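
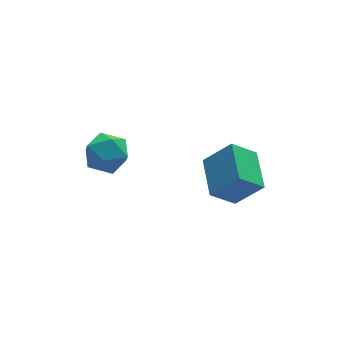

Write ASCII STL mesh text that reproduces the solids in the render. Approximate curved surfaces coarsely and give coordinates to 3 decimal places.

solid 
facet normal -0.626 0.285 -0.726
outer loop
vertex -0.034 -1.029 -1.561
vertex 0.42 0.778 -1.242
vertex 1.027 -1.127 -2.515
endloop
endfacet
facet normal -0.240 -0.956 -0.169
outer loop
vertex 2.06 -1.598 -1.318
vertex -0.034 -1.029 -1.561
vertex 1.027 -1.127 -2.515
endloop
endfacet
facet normal -0.626 0.285 -0.726
outer loop
vertex 1.027 -1.127 -2.515
vertex 0.42 0.778 -1.242
vertex 1.481 0.68 -2.196
endloop
endfacet
facet normal 0.742 -0.069 -0.667
outer loop
vertex 1.481 0.68 -2.196
vertex 2.06 -1.598 -1.318
vertex 1.027 -1.127 -2.515
endloop
endfacet
facet normal -0.742 0.069 0.667
outer loop
vertex -0.034 -1.029 -1.561
vertex 1.453 0.307 -0.045
vertex 0.42 0.778 -1.242
endloop
endfacet
facet normal -0.240 -0.956 -0.169
outer loop
vertex 0.999 -1.5 -0.364
vertex -0.034 -1.029 -1.561
vertex 2.06 -1.598 -1.318
endloop
endfacet
facet normal -0.742 0.069 0.667
outer loop
vertex 0.999 -1.5 -0.364
vertex 1.453 0.307 -0.045
vertex -0.034 -1.029 -1.561
endloop
endfacet
facet normal 0.240 0.956 0.169
outer loop
vertex 0.42 0.778 -1.242
vertex 1.453 0.307 -0.045
vertex 1.481 0.68 -2.196
endloop
endfacet
facet normal 0.742 -0.069 -0.667
outer loop
vertex 2.514 0.209 -0.999
vertex 2.06 -1.598 -1.318
vertex 1.481 0.68 -2.196
endloop
endfacet
facet normal 0.240 0.956 0.169
outer loop
vertex 1.481 0.68 -2.196
vertex 1.453 0.307 -0.045
vertex 2.514 0.209 -0.999
endloop
endfacet
facet normal 0.626 -0.285 0.726
outer loop
vertex 2.514 0.209 -0.999
vertex 0.999 -1.5 -0.364
vertex 2.06 -1.598 -1.318
endloop
endfacet
facet normal 0.626 -0.285 0.726
outer loop
vertex 1.453 0.307 -0.045
vertex 0.999 -1.5 -0.364
vertex 2.514 0.209 -0.999
endloop
endfacet
facet normal -0.553 0.737 0.388
outer loop
vertex -3.86 2.661 -0.655
vertex -3.985 2.108 0.217
vertex -3.179 2.76 0.126
endloop
endfacet
facet normal -0.069 0.995 -0.066
outer loop
vertex -3.86 2.661 -0.655
vertex -3.179 2.76 0.126
vertex -2.841 2.718 -0.858
endloop
endfacet
facet normal -0.178 0.689 -0.702
outer loop
vertex -3.86 2.661 -0.655
vertex -2.841 2.718 -0.858
vertex -3.438 2.038 -1.374
endloop
endfacet
facet normal -0.730 0.243 -0.639
outer loop
vertex -3.86 2.661 -0.655
vertex -3.438 2.038 -1.374
vertex -4.145 1.661 -0.709
endloop
endfacet
facet normal -0.962 0.272 0.035
outer loop
vertex -3.86 2.661 -0.655
vertex -4.145 1.661 -0.709
vertex -3.985 2.108 0.217
endloop
endfacet
facet normal 0.578 0.800 0.164
outer loop
vertex -2.841 2.718 -0.858
vertex -3.179 2.76 0.126
vertex -2.335 2.199 -0.111
endloop
endfacet
facet normal -0.206 0.381 0.901
outer loop
vertex -3.179 2.76 0.126
vertex -3.985 2.108 0.217
vertex -3.042 1.822 0.554
endloop
endfacet
facet normal -0.868 -0.372 0.329
outer loop
vertex -3.985 2.108 0.217
vertex -4.145 1.661 -0.709
vertex -3.639 1.142 0.038
endloop
endfacet
facet normal -0.493 -0.420 -0.762
outer loop
vertex -4.145 1.661 -0.709
vertex -3.438 2.038 -1.374
vertex -3.301 1.1 -0.946
endloop
endfacet
facet normal 0.401 0.304 -0.864
outer loop
vertex -3.438 2.038 -1.374
vertex -2.841 2.718 -0.858
vertex -2.495 1.752 -1.037
endloop
endfacet
facet normal 0.730 -0.243 0.639
outer loop
vertex -2.62 1.199 -0.165
vertex -2.335 2.199 -0.111
vertex -3.042 1.822 0.554
endloop
endfacet
facet normal 0.178 -0.689 0.702
outer loop
vertex -2.62 1.199 -0.165
vertex -3.042 1.822 0.554
vertex -3.639 1.142 0.038
endloop
endfacet
facet normal 0.069 -0.995 0.066
outer loop
vertex -2.62 1.199 -0.165
vertex -3.639 1.142 0.038
vertex -3.301 1.1 -0.946
endloop
endfacet
facet normal 0.553 -0.737 -0.388
outer loop
vertex -2.62 1.199 -0.165
vertex -3.301 1.1 -0.946
vertex -2.495 1.752 -1.037
endloop
endfacet
facet normal 0.962 -0.272 -0.035
outer loop
vertex -2.62 1.199 -0.165
vertex -2.495 1.752 -1.037
vertex -2.335 2.199 -0.111
endloop
endfacet
facet normal 0.493 0.420 0.762
outer loop
vertex -3.042 1.822 0.554
vertex -2.335 2.199 -0.111
vertex -3.179 2.76 0.126
endloop
endfacet
facet normal -0.401 -0.304 0.864
outer loop
vertex -3.639 1.142 0.038
vertex -3.042 1.822 0.554
vertex -3.985 2.108 0.217
endloop
endfacet
facet normal -0.578 -0.800 -0.164
outer loop
vertex -3.301 1.1 -0.946
vertex -3.639 1.142 0.038
vertex -4.145 1.661 -0.709
endloop
endfacet
facet normal 0.206 -0.381 -0.901
outer loop
vertex -2.495 1.752 -1.037
vertex -3.301 1.1 -0.946
vertex -3.438 2.038 -1.374
endloop
endfacet
facet normal 0.868 0.372 -0.329
outer loop
vertex -2.335 2.199 -0.111
vertex -2.495 1.752 -1.037
vertex -2.841 2.718 -0.858
endloop
endfacet

endsolid


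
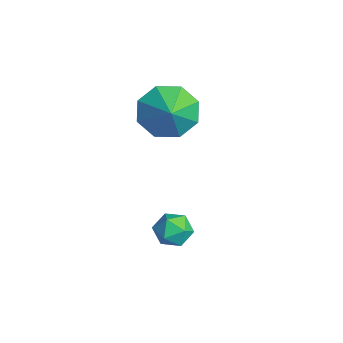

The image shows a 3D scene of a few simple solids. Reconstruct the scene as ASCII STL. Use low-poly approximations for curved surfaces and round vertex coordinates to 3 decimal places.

solid 
facet normal -0.995 0.081 -0.054
outer loop
vertex 0.816 -2.505 -2.146
vertex 0.777 -3.128 -2.367
vertex 0.752 -3.005 -1.716
endloop
endfacet
facet normal -0.732 0.495 0.467
outer loop
vertex 0.816 -2.505 -2.146
vertex 0.752 -3.005 -1.716
vertex 1.171 -2.508 -1.586
endloop
endfacet
facet normal -0.267 0.948 0.174
outer loop
vertex 0.816 -2.505 -2.146
vertex 1.171 -2.508 -1.586
vertex 1.453 -2.324 -2.156
endloop
endfacet
facet normal -0.240 0.816 -0.526
outer loop
vertex 0.816 -2.505 -2.146
vertex 1.453 -2.324 -2.156
vertex 1.21 -2.707 -2.639
endloop
endfacet
facet normal -0.691 0.280 -0.667
outer loop
vertex 0.816 -2.505 -2.146
vertex 1.21 -2.707 -2.639
vertex 0.777 -3.128 -2.367
endloop
endfacet
facet normal -0.377 0.077 0.923
outer loop
vertex 1.171 -2.508 -1.586
vertex 0.752 -3.005 -1.716
vertex 1.35 -3.133 -1.461
endloop
endfacet
facet normal -0.801 -0.593 0.081
outer loop
vertex 0.752 -3.005 -1.716
vertex 0.777 -3.128 -2.367
vertex 1.107 -3.516 -1.944
endloop
endfacet
facet normal -0.309 -0.271 -0.912
outer loop
vertex 0.777 -3.128 -2.367
vertex 1.21 -2.707 -2.639
vertex 1.389 -3.332 -2.514
endloop
endfacet
facet normal 0.419 0.597 -0.684
outer loop
vertex 1.21 -2.707 -2.639
vertex 1.453 -2.324 -2.156
vertex 1.808 -2.835 -2.384
endloop
endfacet
facet normal 0.378 0.810 0.448
outer loop
vertex 1.453 -2.324 -2.156
vertex 1.171 -2.508 -1.586
vertex 1.783 -2.712 -1.733
endloop
endfacet
facet normal 0.240 -0.816 0.526
outer loop
vertex 1.744 -3.335 -1.954
vertex 1.35 -3.133 -1.461
vertex 1.107 -3.516 -1.944
endloop
endfacet
facet normal 0.267 -0.948 -0.174
outer loop
vertex 1.744 -3.335 -1.954
vertex 1.107 -3.516 -1.944
vertex 1.389 -3.332 -2.514
endloop
endfacet
facet normal 0.732 -0.495 -0.467
outer loop
vertex 1.744 -3.335 -1.954
vertex 1.389 -3.332 -2.514
vertex 1.808 -2.835 -2.384
endloop
endfacet
facet normal 0.995 -0.081 0.054
outer loop
vertex 1.744 -3.335 -1.954
vertex 1.808 -2.835 -2.384
vertex 1.783 -2.712 -1.733
endloop
endfacet
facet normal 0.691 -0.280 0.667
outer loop
vertex 1.744 -3.335 -1.954
vertex 1.783 -2.712 -1.733
vertex 1.35 -3.133 -1.461
endloop
endfacet
facet normal -0.419 -0.597 0.684
outer loop
vertex 1.107 -3.516 -1.944
vertex 1.35 -3.133 -1.461
vertex 0.752 -3.005 -1.716
endloop
endfacet
facet normal -0.378 -0.810 -0.448
outer loop
vertex 1.389 -3.332 -2.514
vertex 1.107 -3.516 -1.944
vertex 0.777 -3.128 -2.367
endloop
endfacet
facet normal 0.377 -0.077 -0.923
outer loop
vertex 1.808 -2.835 -2.384
vertex 1.389 -3.332 -2.514
vertex 1.21 -2.707 -2.639
endloop
endfacet
facet normal 0.801 0.593 -0.081
outer loop
vertex 1.783 -2.712 -1.733
vertex 1.808 -2.835 -2.384
vertex 1.453 -2.324 -2.156
endloop
endfacet
facet normal 0.309 0.271 0.912
outer loop
vertex 1.35 -3.133 -1.461
vertex 1.783 -2.712 -1.733
vertex 1.171 -2.508 -1.586
endloop
endfacet
facet normal -0.816 0.157 -0.556
outer loop
vertex -0.546 -2.94 0.815
vertex -0.941 -2.402 1.546
vertex -0.369 -2.206 0.762
endloop
endfacet
facet normal 0.924 -0.244 -0.293
outer loop
vertex -0.546 -2.94 0.815
vertex -0.369 -2.206 0.762
vertex -0.019 -2.578 2.174
endloop
endfacet
facet normal -0.816 0.156 -0.556
outer loop
vertex -0.369 -2.206 0.762
vertex -0.941 -2.402 1.546
vertex -0.527 -1.586 1.168
endloop
endfacet
facet normal 0.932 0.332 -0.144
outer loop
vertex -0.369 -2.206 0.762
vertex -0.527 -1.586 1.168
vertex -0.019 -2.578 2.174
endloop
endfacet
facet normal -0.816 0.156 -0.557
outer loop
vertex -0.527 -1.586 1.168
vertex -0.941 -2.402 1.546
vertex -0.928 -1.444 1.795
endloop
endfacet
facet normal 0.695 0.656 0.296
outer loop
vertex -0.527 -1.586 1.168
vertex -0.928 -1.444 1.795
vertex -0.019 -2.578 2.174
endloop
endfacet
facet normal -0.816 0.156 -0.557
outer loop
vertex -0.928 -1.444 1.795
vertex -0.941 -2.402 1.546
vertex -1.336 -1.863 2.276
endloop
endfacet
facet normal 0.351 0.538 0.766
outer loop
vertex -0.928 -1.444 1.795
vertex -1.336 -1.863 2.276
vertex -0.019 -2.578 2.174
endloop
endfacet
facet normal -0.816 0.156 -0.557
outer loop
vertex -1.336 -1.863 2.276
vertex -0.941 -2.402 1.546
vertex -1.513 -2.598 2.329
endloop
endfacet
facet normal 0.102 0.047 0.994
outer loop
vertex -1.336 -1.863 2.276
vertex -1.513 -2.598 2.329
vertex -0.019 -2.578 2.174
endloop
endfacet
facet normal -0.816 0.157 -0.557
outer loop
vertex -1.513 -2.598 2.329
vertex -0.941 -2.402 1.546
vertex -1.355 -3.218 1.923
endloop
endfacet
facet normal 0.095 -0.528 0.844
outer loop
vertex -1.513 -2.598 2.329
vertex -1.355 -3.218 1.923
vertex -0.019 -2.578 2.174
endloop
endfacet
facet normal -0.816 0.156 -0.557
outer loop
vertex -1.355 -3.218 1.923
vertex -0.941 -2.402 1.546
vertex -0.954 -3.36 1.296
endloop
endfacet
facet normal 0.332 -0.852 0.405
outer loop
vertex -1.355 -3.218 1.923
vertex -0.954 -3.36 1.296
vertex -0.019 -2.578 2.174
endloop
endfacet
facet normal -0.816 0.156 -0.556
outer loop
vertex -0.954 -3.36 1.296
vertex -0.941 -2.402 1.546
vertex -0.546 -2.94 0.815
endloop
endfacet
facet normal 0.676 -0.734 -0.067
outer loop
vertex -0.954 -3.36 1.296
vertex -0.546 -2.94 0.815
vertex -0.019 -2.578 2.174
endloop
endfacet

endsolid


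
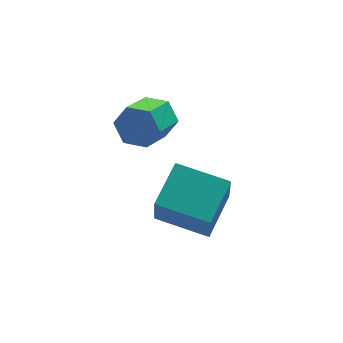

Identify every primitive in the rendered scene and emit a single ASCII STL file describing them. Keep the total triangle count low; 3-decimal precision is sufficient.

solid 
facet normal -0.632 -0.665 -0.398
outer loop
vertex 3.548 -5.229 0.167
vertex 1.936 -3.917 0.533
vertex 3.804 -4.427 -1.581
endloop
endfacet
facet normal 0.764 -0.622 -0.173
outer loop
vertex 5.024 -3.143 -0.813
vertex 3.548 -5.229 0.167
vertex 3.804 -4.427 -1.581
endloop
endfacet
facet normal -0.632 -0.665 -0.398
outer loop
vertex 3.804 -4.427 -1.581
vertex 1.936 -3.917 0.533
vertex 2.193 -3.115 -1.215
endloop
endfacet
facet normal 0.132 0.413 -0.901
outer loop
vertex 2.193 -3.115 -1.215
vertex 5.024 -3.143 -0.813
vertex 3.804 -4.427 -1.581
endloop
endfacet
facet normal -0.132 -0.413 0.901
outer loop
vertex 3.548 -5.229 0.167
vertex 3.156 -2.633 1.301
vertex 1.936 -3.917 0.533
endloop
endfacet
facet normal 0.764 -0.622 -0.173
outer loop
vertex 4.767 -3.945 0.935
vertex 3.548 -5.229 0.167
vertex 5.024 -3.143 -0.813
endloop
endfacet
facet normal -0.132 -0.413 0.901
outer loop
vertex 4.767 -3.945 0.935
vertex 3.156 -2.633 1.301
vertex 3.548 -5.229 0.167
endloop
endfacet
facet normal -0.764 0.622 0.173
outer loop
vertex 1.936 -3.917 0.533
vertex 3.156 -2.633 1.301
vertex 2.193 -3.115 -1.215
endloop
endfacet
facet normal 0.132 0.414 -0.901
outer loop
vertex 3.412 -1.831 -0.447
vertex 5.024 -3.143 -0.813
vertex 2.193 -3.115 -1.215
endloop
endfacet
facet normal -0.764 0.622 0.173
outer loop
vertex 2.193 -3.115 -1.215
vertex 3.156 -2.633 1.301
vertex 3.412 -1.831 -0.447
endloop
endfacet
facet normal 0.632 0.665 0.398
outer loop
vertex 3.412 -1.831 -0.447
vertex 4.767 -3.945 0.935
vertex 5.024 -3.143 -0.813
endloop
endfacet
facet normal 0.632 0.665 0.398
outer loop
vertex 3.156 -2.633 1.301
vertex 4.767 -3.945 0.935
vertex 3.412 -1.831 -0.447
endloop
endfacet
facet normal 0.659 0.641 -0.393
outer loop
vertex 3.831 0.11 2.223
vertex 3.334 0.14 1.438
vertex 3.157 0.742 2.123
endloop
endfacet
facet normal 0.198 0.356 0.913
outer loop
vertex 3.831 0.11 2.223
vertex 3.157 0.742 2.123
vertex 2.783 -0.909 2.848
endloop
endfacet
facet normal 0.198 0.356 0.913
outer loop
vertex 2.783 -0.909 2.848
vertex 3.157 0.742 2.123
vertex 2.108 -0.277 2.748
endloop
endfacet
facet normal -0.659 -0.642 0.393
outer loop
vertex 2.783 -0.909 2.848
vertex 2.108 -0.277 2.748
vertex 2.286 -0.88 2.062
endloop
endfacet
facet normal 0.659 0.641 -0.393
outer loop
vertex 3.157 0.742 2.123
vertex 3.334 0.14 1.438
vertex 2.66 0.772 1.338
endloop
endfacet
facet normal -0.528 0.767 0.364
outer loop
vertex 3.157 0.742 2.123
vertex 2.66 0.772 1.338
vertex 2.108 -0.277 2.748
endloop
endfacet
facet normal -0.529 0.767 0.364
outer loop
vertex 2.108 -0.277 2.748
vertex 2.66 0.772 1.338
vertex 1.611 -0.247 1.962
endloop
endfacet
facet normal -0.659 -0.641 0.392
outer loop
vertex 2.108 -0.277 2.748
vertex 1.611 -0.247 1.962
vertex 2.286 -0.88 2.062
endloop
endfacet
facet normal 0.659 0.641 -0.393
outer loop
vertex 2.66 0.772 1.338
vertex 3.334 0.14 1.438
vertex 2.837 0.169 0.652
endloop
endfacet
facet normal -0.727 0.412 -0.550
outer loop
vertex 2.66 0.772 1.338
vertex 2.837 0.169 0.652
vertex 1.611 -0.247 1.962
endloop
endfacet
facet normal -0.727 0.410 -0.550
outer loop
vertex 1.611 -0.247 1.962
vertex 2.837 0.169 0.652
vertex 1.789 -0.85 1.277
endloop
endfacet
facet normal -0.659 -0.641 0.393
outer loop
vertex 1.611 -0.247 1.962
vertex 1.789 -0.85 1.277
vertex 2.286 -0.88 2.062
endloop
endfacet
facet normal 0.659 0.642 -0.393
outer loop
vertex 2.837 0.169 0.652
vertex 3.334 0.14 1.438
vertex 3.512 -0.463 0.752
endloop
endfacet
facet normal -0.198 -0.356 -0.913
outer loop
vertex 2.837 0.169 0.652
vertex 3.512 -0.463 0.752
vertex 1.789 -0.85 1.277
endloop
endfacet
facet normal -0.198 -0.356 -0.913
outer loop
vertex 1.789 -0.85 1.277
vertex 3.512 -0.463 0.752
vertex 2.463 -1.482 1.377
endloop
endfacet
facet normal -0.659 -0.641 0.393
outer loop
vertex 1.789 -0.85 1.277
vertex 2.463 -1.482 1.377
vertex 2.286 -0.88 2.062
endloop
endfacet
facet normal 0.659 0.641 -0.392
outer loop
vertex 3.512 -0.463 0.752
vertex 3.334 0.14 1.438
vertex 4.009 -0.493 1.538
endloop
endfacet
facet normal 0.529 -0.767 -0.364
outer loop
vertex 3.512 -0.463 0.752
vertex 4.009 -0.493 1.538
vertex 2.463 -1.482 1.377
endloop
endfacet
facet normal 0.529 -0.767 -0.364
outer loop
vertex 2.463 -1.482 1.377
vertex 4.009 -0.493 1.538
vertex 2.96 -1.512 2.162
endloop
endfacet
facet normal -0.659 -0.641 0.393
outer loop
vertex 2.463 -1.482 1.377
vertex 2.96 -1.512 2.162
vertex 2.286 -0.88 2.062
endloop
endfacet
facet normal 0.659 0.641 -0.393
outer loop
vertex 4.009 -0.493 1.538
vertex 3.334 0.14 1.438
vertex 3.831 0.11 2.223
endloop
endfacet
facet normal 0.727 -0.411 0.551
outer loop
vertex 4.009 -0.493 1.538
vertex 3.831 0.11 2.223
vertex 2.96 -1.512 2.162
endloop
endfacet
facet normal 0.727 -0.411 0.549
outer loop
vertex 2.96 -1.512 2.162
vertex 3.831 0.11 2.223
vertex 2.783 -0.909 2.848
endloop
endfacet
facet normal -0.659 -0.641 0.393
outer loop
vertex 2.96 -1.512 2.162
vertex 2.783 -0.909 2.848
vertex 2.286 -0.88 2.062
endloop
endfacet

endsolid


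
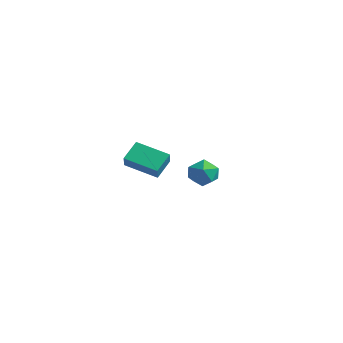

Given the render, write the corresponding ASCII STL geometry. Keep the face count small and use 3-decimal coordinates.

solid 
facet normal -0.832 -0.456 0.315
outer loop
vertex 0.025 -4.055 4.526
vertex -0.576 -3.547 3.673
vertex 0.311 -5.179 3.656
endloop
endfacet
facet normal 0.518 -0.437 0.735
outer loop
vertex 2.076 -4.213 2.987
vertex 0.025 -4.055 4.526
vertex 0.311 -5.179 3.656
endloop
endfacet
facet normal -0.832 -0.456 0.315
outer loop
vertex 0.311 -5.179 3.656
vertex -0.576 -3.547 3.673
vertex -0.29 -4.671 2.803
endloop
endfacet
facet normal 0.197 -0.775 -0.600
outer loop
vertex -0.29 -4.671 2.803
vertex 2.076 -4.213 2.987
vertex 0.311 -5.179 3.656
endloop
endfacet
facet normal -0.197 0.775 0.600
outer loop
vertex 0.025 -4.055 4.526
vertex 1.189 -2.581 3.004
vertex -0.576 -3.547 3.673
endloop
endfacet
facet normal 0.518 -0.437 0.735
outer loop
vertex 1.79 -3.089 3.857
vertex 0.025 -4.055 4.526
vertex 2.076 -4.213 2.987
endloop
endfacet
facet normal -0.197 0.775 0.600
outer loop
vertex 1.79 -3.089 3.857
vertex 1.189 -2.581 3.004
vertex 0.025 -4.055 4.526
endloop
endfacet
facet normal -0.518 0.437 -0.735
outer loop
vertex -0.576 -3.547 3.673
vertex 1.189 -2.581 3.004
vertex -0.29 -4.671 2.803
endloop
endfacet
facet normal 0.197 -0.775 -0.600
outer loop
vertex 1.475 -3.705 2.134
vertex 2.076 -4.213 2.987
vertex -0.29 -4.671 2.803
endloop
endfacet
facet normal -0.518 0.437 -0.735
outer loop
vertex -0.29 -4.671 2.803
vertex 1.189 -2.581 3.004
vertex 1.475 -3.705 2.134
endloop
endfacet
facet normal 0.832 0.456 -0.315
outer loop
vertex 1.475 -3.705 2.134
vertex 1.79 -3.089 3.857
vertex 2.076 -4.213 2.987
endloop
endfacet
facet normal 0.832 0.456 -0.315
outer loop
vertex 1.189 -2.581 3.004
vertex 1.79 -3.089 3.857
vertex 1.475 -3.705 2.134
endloop
endfacet
facet normal -0.516 0.509 0.689
outer loop
vertex -3.25 4.531 -0.71
vertex -4.01 3.703 -0.668
vertex -3.117 3.682 0.016
endloop
endfacet
facet normal 0.180 0.655 0.734
outer loop
vertex -3.25 4.531 -0.71
vertex -3.117 3.682 0.016
vertex -2.232 4.078 -0.555
endloop
endfacet
facet normal 0.391 0.914 0.103
outer loop
vertex -3.25 4.531 -0.71
vertex -2.232 4.078 -0.555
vertex -2.578 4.343 -1.592
endloop
endfacet
facet normal -0.175 0.927 -0.331
outer loop
vertex -3.25 4.531 -0.71
vertex -2.578 4.343 -1.592
vertex -3.677 4.111 -1.662
endloop
endfacet
facet normal -0.736 0.677 0.031
outer loop
vertex -3.25 4.531 -0.71
vertex -3.677 4.111 -1.662
vertex -4.01 3.703 -0.668
endloop
endfacet
facet normal 0.528 0.042 0.848
outer loop
vertex -2.232 4.078 -0.555
vertex -3.117 3.682 0.016
vertex -2.363 2.969 -0.418
endloop
endfacet
facet normal -0.599 -0.195 0.776
outer loop
vertex -3.117 3.682 0.016
vertex -4.01 3.703 -0.668
vertex -3.462 2.737 -0.488
endloop
endfacet
facet normal -0.954 0.077 -0.288
outer loop
vertex -4.01 3.703 -0.668
vertex -3.677 4.111 -1.662
vertex -3.808 3.002 -1.525
endloop
endfacet
facet normal -0.046 0.483 -0.874
outer loop
vertex -3.677 4.111 -1.662
vertex -2.578 4.343 -1.592
vertex -2.923 3.398 -2.096
endloop
endfacet
facet normal 0.870 0.462 -0.172
outer loop
vertex -2.578 4.343 -1.592
vertex -2.232 4.078 -0.555
vertex -2.03 3.377 -1.412
endloop
endfacet
facet normal 0.175 -0.927 0.331
outer loop
vertex -2.79 2.549 -1.37
vertex -2.363 2.969 -0.418
vertex -3.462 2.737 -0.488
endloop
endfacet
facet normal -0.391 -0.914 -0.103
outer loop
vertex -2.79 2.549 -1.37
vertex -3.462 2.737 -0.488
vertex -3.808 3.002 -1.525
endloop
endfacet
facet normal -0.180 -0.655 -0.734
outer loop
vertex -2.79 2.549 -1.37
vertex -3.808 3.002 -1.525
vertex -2.923 3.398 -2.096
endloop
endfacet
facet normal 0.516 -0.509 -0.689
outer loop
vertex -2.79 2.549 -1.37
vertex -2.923 3.398 -2.096
vertex -2.03 3.377 -1.412
endloop
endfacet
facet normal 0.736 -0.677 -0.031
outer loop
vertex -2.79 2.549 -1.37
vertex -2.03 3.377 -1.412
vertex -2.363 2.969 -0.418
endloop
endfacet
facet normal 0.046 -0.483 0.874
outer loop
vertex -3.462 2.737 -0.488
vertex -2.363 2.969 -0.418
vertex -3.117 3.682 0.016
endloop
endfacet
facet normal -0.870 -0.462 0.172
outer loop
vertex -3.808 3.002 -1.525
vertex -3.462 2.737 -0.488
vertex -4.01 3.703 -0.668
endloop
endfacet
facet normal -0.528 -0.042 -0.848
outer loop
vertex -2.923 3.398 -2.096
vertex -3.808 3.002 -1.525
vertex -3.677 4.111 -1.662
endloop
endfacet
facet normal 0.599 0.195 -0.776
outer loop
vertex -2.03 3.377 -1.412
vertex -2.923 3.398 -2.096
vertex -2.578 4.343 -1.592
endloop
endfacet
facet normal 0.954 -0.077 0.288
outer loop
vertex -2.363 2.969 -0.418
vertex -2.03 3.377 -1.412
vertex -2.232 4.078 -0.555
endloop
endfacet

endsolid


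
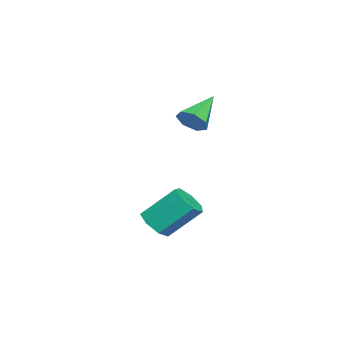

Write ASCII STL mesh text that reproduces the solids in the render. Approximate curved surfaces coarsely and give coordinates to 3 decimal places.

solid 
facet normal 0.147 -0.699 -0.700
outer loop
vertex 1.258 -1.641 -2.41
vertex 0.567 -1.438 -2.758
vertex 1.3 -1.147 -2.895
endloop
endfacet
facet normal 0.987 0.060 0.146
outer loop
vertex 1.258 -1.641 -2.41
vertex 1.3 -1.147 -2.895
vertex 0.984 -0.326 -1.094
endloop
endfacet
facet normal 0.987 0.061 0.145
outer loop
vertex 0.984 -0.326 -1.094
vertex 1.3 -1.147 -2.895
vertex 1.025 0.168 -1.58
endloop
endfacet
facet normal -0.145 0.700 0.699
outer loop
vertex 0.984 -0.326 -1.094
vertex 1.025 0.168 -1.58
vertex 0.293 -0.122 -1.442
endloop
endfacet
facet normal 0.146 -0.699 -0.700
outer loop
vertex 1.3 -1.147 -2.895
vertex 0.567 -1.438 -2.758
vertex 0.79 -0.871 -3.277
endloop
endfacet
facet normal 0.663 0.594 -0.456
outer loop
vertex 1.3 -1.147 -2.895
vertex 0.79 -0.871 -3.277
vertex 1.025 0.168 -1.58
endloop
endfacet
facet normal 0.663 0.594 -0.456
outer loop
vertex 1.025 0.168 -1.58
vertex 0.79 -0.871 -3.277
vertex 0.515 0.444 -1.962
endloop
endfacet
facet normal -0.145 0.700 0.700
outer loop
vertex 1.025 0.168 -1.58
vertex 0.515 0.444 -1.962
vertex 0.293 -0.122 -1.442
endloop
endfacet
facet normal 0.146 -0.699 -0.700
outer loop
vertex 0.79 -0.871 -3.277
vertex 0.567 -1.438 -2.758
vertex 0.112 -1.022 -3.268
endloop
endfacet
facet normal -0.161 0.681 -0.715
outer loop
vertex 0.79 -0.871 -3.277
vertex 0.112 -1.022 -3.268
vertex 0.515 0.444 -1.962
endloop
endfacet
facet normal -0.161 0.681 -0.714
outer loop
vertex 0.515 0.444 -1.962
vertex 0.112 -1.022 -3.268
vertex -0.162 0.293 -1.953
endloop
endfacet
facet normal -0.147 0.700 0.699
outer loop
vertex 0.515 0.444 -1.962
vertex -0.162 0.293 -1.953
vertex 0.293 -0.122 -1.442
endloop
endfacet
facet normal 0.145 -0.699 -0.700
outer loop
vertex 0.112 -1.022 -3.268
vertex 0.567 -1.438 -2.758
vertex -0.223 -1.486 -2.874
endloop
endfacet
facet normal -0.864 0.255 -0.435
outer loop
vertex 0.112 -1.022 -3.268
vertex -0.223 -1.486 -2.874
vertex -0.162 0.293 -1.953
endloop
endfacet
facet normal -0.864 0.255 -0.435
outer loop
vertex -0.162 0.293 -1.953
vertex -0.223 -1.486 -2.874
vertex -0.497 -0.171 -1.559
endloop
endfacet
facet normal -0.147 0.700 0.699
outer loop
vertex -0.162 0.293 -1.953
vertex -0.497 -0.171 -1.559
vertex 0.293 -0.122 -1.442
endloop
endfacet
facet normal 0.145 -0.700 -0.700
outer loop
vertex -0.223 -1.486 -2.874
vertex 0.567 -1.438 -2.758
vertex 0.037 -1.913 -2.393
endloop
endfacet
facet normal -0.916 -0.363 0.172
outer loop
vertex -0.223 -1.486 -2.874
vertex 0.037 -1.913 -2.393
vertex -0.497 -0.171 -1.559
endloop
endfacet
facet normal -0.916 -0.363 0.172
outer loop
vertex -0.497 -0.171 -1.559
vertex 0.037 -1.913 -2.393
vertex -0.237 -0.598 -1.078
endloop
endfacet
facet normal -0.147 0.699 0.700
outer loop
vertex -0.497 -0.171 -1.559
vertex -0.237 -0.598 -1.078
vertex 0.293 -0.122 -1.442
endloop
endfacet
facet normal 0.146 -0.700 -0.699
outer loop
vertex 0.037 -1.913 -2.393
vertex 0.567 -1.438 -2.758
vertex 0.696 -1.982 -2.186
endloop
endfacet
facet normal -0.278 -0.708 0.650
outer loop
vertex 0.037 -1.913 -2.393
vertex 0.696 -1.982 -2.186
vertex -0.237 -0.598 -1.078
endloop
endfacet
facet normal -0.278 -0.708 0.650
outer loop
vertex -0.237 -0.598 -1.078
vertex 0.696 -1.982 -2.186
vertex 0.422 -0.667 -0.871
endloop
endfacet
facet normal -0.147 0.699 0.700
outer loop
vertex -0.237 -0.598 -1.078
vertex 0.422 -0.667 -0.871
vertex 0.293 -0.122 -1.442
endloop
endfacet
facet normal 0.146 -0.700 -0.699
outer loop
vertex 0.696 -1.982 -2.186
vertex 0.567 -1.438 -2.758
vertex 1.258 -1.641 -2.41
endloop
endfacet
facet normal 0.569 -0.519 0.638
outer loop
vertex 0.696 -1.982 -2.186
vertex 1.258 -1.641 -2.41
vertex 0.422 -0.667 -0.871
endloop
endfacet
facet normal 0.568 -0.520 0.638
outer loop
vertex 0.422 -0.667 -0.871
vertex 1.258 -1.641 -2.41
vertex 0.984 -0.326 -1.094
endloop
endfacet
facet normal -0.146 0.699 0.700
outer loop
vertex 0.422 -0.667 -0.871
vertex 0.984 -0.326 -1.094
vertex 0.293 -0.122 -1.442
endloop
endfacet
facet normal 0.777 -0.363 -0.514
outer loop
vertex -0.343 -0.045 2.911
vertex -0.782 -0.211 2.365
vertex -0.42 0.401 2.48
endloop
endfacet
facet normal 0.312 0.688 0.656
outer loop
vertex -0.343 -0.045 2.911
vertex -0.42 0.401 2.48
vertex -2.158 0.431 3.275
endloop
endfacet
facet normal 0.777 -0.363 -0.514
outer loop
vertex -0.42 0.401 2.48
vertex -0.782 -0.211 2.365
vertex -0.77 0.386 1.962
endloop
endfacet
facet normal 0.003 1.000 -0.031
outer loop
vertex -0.42 0.401 2.48
vertex -0.77 0.386 1.962
vertex -2.158 0.431 3.275
endloop
endfacet
facet normal 0.776 -0.363 -0.515
outer loop
vertex -0.77 0.386 1.962
vertex -0.782 -0.211 2.365
vertex -1.129 -0.078 1.748
endloop
endfacet
facet normal -0.509 0.653 -0.561
outer loop
vertex -0.77 0.386 1.962
vertex -1.129 -0.078 1.748
vertex -2.158 0.431 3.275
endloop
endfacet
facet normal 0.777 -0.363 -0.515
outer loop
vertex -1.129 -0.078 1.748
vertex -0.782 -0.211 2.365
vertex -1.227 -0.643 1.998
endloop
endfacet
facet normal -0.840 -0.091 -0.535
outer loop
vertex -1.129 -0.078 1.748
vertex -1.227 -0.643 1.998
vertex -2.158 0.431 3.275
endloop
endfacet
facet normal 0.777 -0.363 -0.515
outer loop
vertex -1.227 -0.643 1.998
vertex -0.782 -0.211 2.365
vertex -0.99 -0.882 2.524
endloop
endfacet
facet normal -0.739 -0.673 0.027
outer loop
vertex -1.227 -0.643 1.998
vertex -0.99 -0.882 2.524
vertex -2.158 0.431 3.275
endloop
endfacet
facet normal 0.777 -0.363 -0.514
outer loop
vertex -0.99 -0.882 2.524
vertex -0.782 -0.211 2.365
vertex -0.597 -0.616 2.93
endloop
endfacet
facet normal -0.283 -0.653 0.702
outer loop
vertex -0.99 -0.882 2.524
vertex -0.597 -0.616 2.93
vertex -2.158 0.431 3.275
endloop
endfacet
facet normal 0.777 -0.363 -0.514
outer loop
vertex -0.597 -0.616 2.93
vertex -0.782 -0.211 2.365
vertex -0.343 -0.045 2.911
endloop
endfacet
facet normal 0.184 -0.049 0.982
outer loop
vertex -0.597 -0.616 2.93
vertex -0.343 -0.045 2.911
vertex -2.158 0.431 3.275
endloop
endfacet

endsolid


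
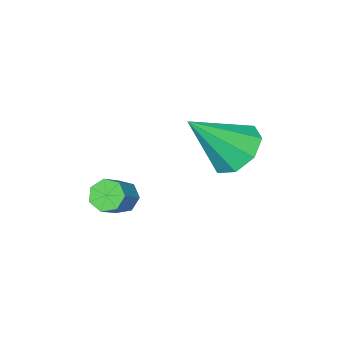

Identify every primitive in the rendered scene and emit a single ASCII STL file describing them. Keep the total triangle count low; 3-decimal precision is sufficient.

solid 
facet normal -0.744 -0.296 -0.600
outer loop
vertex 3.127 -1.281 -3.922
vertex 2.786 -1.446 -3.418
vertex 2.805 -0.891 -3.715
endloop
endfacet
facet normal 0.317 0.635 -0.704
outer loop
vertex 3.127 -1.281 -3.922
vertex 2.805 -0.891 -3.715
vertex 3.915 -0.968 -3.285
endloop
endfacet
facet normal 0.317 0.635 -0.704
outer loop
vertex 3.915 -0.968 -3.285
vertex 2.805 -0.891 -3.715
vertex 3.593 -0.578 -3.078
endloop
endfacet
facet normal 0.743 0.295 0.601
outer loop
vertex 3.915 -0.968 -3.285
vertex 3.593 -0.578 -3.078
vertex 3.574 -1.134 -2.782
endloop
endfacet
facet normal -0.743 -0.296 -0.600
outer loop
vertex 2.805 -0.891 -3.715
vertex 2.786 -1.446 -3.418
vertex 2.469 -0.919 -3.285
endloop
endfacet
facet normal -0.263 0.954 -0.143
outer loop
vertex 2.805 -0.891 -3.715
vertex 2.469 -0.919 -3.285
vertex 3.593 -0.578 -3.078
endloop
endfacet
facet normal -0.263 0.954 -0.144
outer loop
vertex 3.593 -0.578 -3.078
vertex 2.469 -0.919 -3.285
vertex 3.256 -0.606 -2.648
endloop
endfacet
facet normal 0.743 0.295 0.601
outer loop
vertex 3.593 -0.578 -3.078
vertex 3.256 -0.606 -2.648
vertex 3.574 -1.134 -2.782
endloop
endfacet
facet normal -0.743 -0.295 -0.601
outer loop
vertex 2.469 -0.919 -3.285
vertex 2.786 -1.446 -3.418
vertex 2.371 -1.345 -2.955
endloop
endfacet
facet normal -0.645 0.555 0.525
outer loop
vertex 2.469 -0.919 -3.285
vertex 2.371 -1.345 -2.955
vertex 3.256 -0.606 -2.648
endloop
endfacet
facet normal -0.645 0.554 0.527
outer loop
vertex 3.256 -0.606 -2.648
vertex 2.371 -1.345 -2.955
vertex 3.159 -1.032 -2.319
endloop
endfacet
facet normal 0.743 0.295 0.601
outer loop
vertex 3.256 -0.606 -2.648
vertex 3.159 -1.032 -2.319
vertex 3.574 -1.134 -2.782
endloop
endfacet
facet normal -0.743 -0.296 -0.601
outer loop
vertex 2.371 -1.345 -2.955
vertex 2.786 -1.446 -3.418
vertex 2.587 -1.847 -2.975
endloop
endfacet
facet normal -0.540 -0.264 0.799
outer loop
vertex 2.371 -1.345 -2.955
vertex 2.587 -1.847 -2.975
vertex 3.159 -1.032 -2.319
endloop
endfacet
facet normal -0.542 -0.262 0.798
outer loop
vertex 3.159 -1.032 -2.319
vertex 2.587 -1.847 -2.975
vertex 3.374 -1.534 -2.338
endloop
endfacet
facet normal 0.743 0.295 0.601
outer loop
vertex 3.159 -1.032 -2.319
vertex 3.374 -1.534 -2.338
vertex 3.574 -1.134 -2.782
endloop
endfacet
facet normal -0.743 -0.295 -0.601
outer loop
vertex 2.587 -1.847 -2.975
vertex 2.786 -1.446 -3.418
vertex 2.952 -2.047 -3.328
endloop
endfacet
facet normal -0.029 -0.882 0.470
outer loop
vertex 2.587 -1.847 -2.975
vertex 2.952 -2.047 -3.328
vertex 3.374 -1.534 -2.338
endloop
endfacet
facet normal -0.031 -0.882 0.470
outer loop
vertex 3.374 -1.534 -2.338
vertex 2.952 -2.047 -3.328
vertex 3.74 -1.735 -2.691
endloop
endfacet
facet normal 0.742 0.296 0.601
outer loop
vertex 3.374 -1.534 -2.338
vertex 3.74 -1.735 -2.691
vertex 3.574 -1.134 -2.782
endloop
endfacet
facet normal -0.743 -0.295 -0.600
outer loop
vertex 2.952 -2.047 -3.328
vertex 2.786 -1.446 -3.418
vertex 3.193 -1.796 -3.75
endloop
endfacet
facet normal 0.503 -0.838 -0.211
outer loop
vertex 2.952 -2.047 -3.328
vertex 3.193 -1.796 -3.75
vertex 3.74 -1.735 -2.691
endloop
endfacet
facet normal 0.505 -0.837 -0.213
outer loop
vertex 3.74 -1.735 -2.691
vertex 3.193 -1.796 -3.75
vertex 3.98 -1.483 -3.113
endloop
endfacet
facet normal 0.743 0.296 0.600
outer loop
vertex 3.74 -1.735 -2.691
vertex 3.98 -1.483 -3.113
vertex 3.574 -1.134 -2.782
endloop
endfacet
facet normal -0.744 -0.296 -0.600
outer loop
vertex 3.193 -1.796 -3.75
vertex 2.786 -1.446 -3.418
vertex 3.127 -1.281 -3.922
endloop
endfacet
facet normal 0.659 -0.161 -0.735
outer loop
vertex 3.193 -1.796 -3.75
vertex 3.127 -1.281 -3.922
vertex 3.98 -1.483 -3.113
endloop
endfacet
facet normal 0.659 -0.162 -0.735
outer loop
vertex 3.98 -1.483 -3.113
vertex 3.127 -1.281 -3.922
vertex 3.915 -0.968 -3.285
endloop
endfacet
facet normal 0.743 0.294 0.601
outer loop
vertex 3.98 -1.483 -3.113
vertex 3.915 -0.968 -3.285
vertex 3.574 -1.134 -2.782
endloop
endfacet
facet normal -0.650 0.266 -0.712
outer loop
vertex 1.343 2.323 -0.686
vertex 0.709 1.567 -0.39
vertex 0.832 2.556 -0.133
endloop
endfacet
facet normal 0.625 0.733 0.269
outer loop
vertex 1.343 2.323 -0.686
vertex 0.832 2.556 -0.133
vertex 2.111 0.993 1.15
endloop
endfacet
facet normal -0.648 0.266 -0.714
outer loop
vertex 0.832 2.556 -0.133
vertex 0.709 1.567 -0.39
vertex 0.248 2.21 0.268
endloop
endfacet
facet normal 0.098 0.678 0.728
outer loop
vertex 0.832 2.556 -0.133
vertex 0.248 2.21 0.268
vertex 2.111 0.993 1.15
endloop
endfacet
facet normal -0.649 0.265 -0.713
outer loop
vertex 0.248 2.21 0.268
vertex 0.709 1.567 -0.39
vertex -0.065 1.487 0.284
endloop
endfacet
facet normal -0.332 0.164 0.929
outer loop
vertex 0.248 2.21 0.268
vertex -0.065 1.487 0.284
vertex 2.111 0.993 1.15
endloop
endfacet
facet normal -0.649 0.265 -0.713
outer loop
vertex -0.065 1.487 0.284
vertex 0.709 1.567 -0.39
vertex 0.075 0.81 -0.095
endloop
endfacet
facet normal -0.416 -0.508 0.754
outer loop
vertex -0.065 1.487 0.284
vertex 0.075 0.81 -0.095
vertex 2.111 0.993 1.15
endloop
endfacet
facet normal -0.649 0.265 -0.713
outer loop
vertex 0.075 0.81 -0.095
vertex 0.709 1.567 -0.39
vertex 0.587 0.577 -0.647
endloop
endfacet
facet normal -0.102 -0.947 0.305
outer loop
vertex 0.075 0.81 -0.095
vertex 0.587 0.577 -0.647
vertex 2.111 0.993 1.15
endloop
endfacet
facet normal -0.649 0.265 -0.713
outer loop
vertex 0.587 0.577 -0.647
vertex 0.709 1.567 -0.39
vertex 1.17 0.923 -1.049
endloop
endfacet
facet normal 0.424 -0.893 -0.153
outer loop
vertex 0.587 0.577 -0.647
vertex 1.17 0.923 -1.049
vertex 2.111 0.993 1.15
endloop
endfacet
facet normal -0.649 0.265 -0.713
outer loop
vertex 1.17 0.923 -1.049
vertex 0.709 1.567 -0.39
vertex 1.483 1.646 -1.065
endloop
endfacet
facet normal 0.855 -0.378 -0.354
outer loop
vertex 1.17 0.923 -1.049
vertex 1.483 1.646 -1.065
vertex 2.111 0.993 1.15
endloop
endfacet
facet normal -0.649 0.265 -0.713
outer loop
vertex 1.483 1.646 -1.065
vertex 0.709 1.567 -0.39
vertex 1.343 2.323 -0.686
endloop
endfacet
facet normal 0.939 0.294 -0.179
outer loop
vertex 1.483 1.646 -1.065
vertex 1.343 2.323 -0.686
vertex 2.111 0.993 1.15
endloop
endfacet

endsolid


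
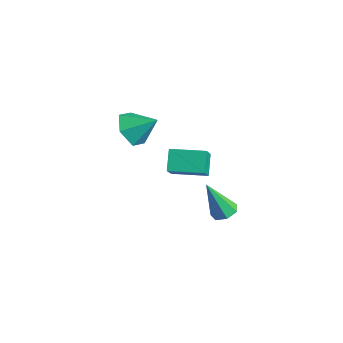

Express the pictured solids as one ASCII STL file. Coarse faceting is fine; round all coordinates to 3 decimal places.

solid 
facet normal -0.591 -0.563 -0.578
outer loop
vertex 2.014 0.453 2.549
vertex 1.579 0.089 3.349
vertex 1.225 0.898 2.923
endloop
endfacet
facet normal 0.349 0.883 -0.315
outer loop
vertex 2.014 0.453 2.549
vertex 1.225 0.898 2.923
vertex 2.401 0.871 4.151
endloop
endfacet
facet normal -0.591 -0.563 -0.578
outer loop
vertex 1.225 0.898 2.923
vertex 1.579 0.089 3.349
vertex 0.79 0.534 3.723
endloop
endfacet
facet normal -0.266 0.924 0.275
outer loop
vertex 1.225 0.898 2.923
vertex 0.79 0.534 3.723
vertex 2.401 0.871 4.151
endloop
endfacet
facet normal -0.591 -0.562 -0.578
outer loop
vertex 0.79 0.534 3.723
vertex 1.579 0.089 3.349
vertex 1.144 -0.275 4.148
endloop
endfacet
facet normal -0.307 0.334 0.891
outer loop
vertex 0.79 0.534 3.723
vertex 1.144 -0.275 4.148
vertex 2.401 0.871 4.151
endloop
endfacet
facet normal -0.591 -0.562 -0.578
outer loop
vertex 1.144 -0.275 4.148
vertex 1.579 0.089 3.349
vertex 1.933 -0.72 3.774
endloop
endfacet
facet normal 0.268 -0.296 0.917
outer loop
vertex 1.144 -0.275 4.148
vertex 1.933 -0.72 3.774
vertex 2.401 0.871 4.151
endloop
endfacet
facet normal -0.592 -0.562 -0.578
outer loop
vertex 1.933 -0.72 3.774
vertex 1.579 0.089 3.349
vertex 2.368 -0.356 2.974
endloop
endfacet
facet normal 0.883 -0.337 0.327
outer loop
vertex 1.933 -0.72 3.774
vertex 2.368 -0.356 2.974
vertex 2.401 0.871 4.151
endloop
endfacet
facet normal -0.592 -0.562 -0.578
outer loop
vertex 2.368 -0.356 2.974
vertex 1.579 0.089 3.349
vertex 2.014 0.453 2.549
endloop
endfacet
facet normal 0.924 0.252 -0.289
outer loop
vertex 2.368 -0.356 2.974
vertex 2.014 0.453 2.549
vertex 2.401 0.871 4.151
endloop
endfacet
facet normal -0.518 0.482 -0.706
outer loop
vertex 1.096 2.516 0.404
vertex 2.182 3.757 0.455
vertex 1.729 1.995 -0.416
endloop
endfacet
facet normal -0.658 -0.752 -0.030
outer loop
vertex 2.538 1.243 0.685
vertex 1.096 2.516 0.404
vertex 1.729 1.995 -0.416
endloop
endfacet
facet normal -0.519 0.482 -0.706
outer loop
vertex 1.729 1.995 -0.416
vertex 2.182 3.757 0.455
vertex 2.815 3.236 -0.366
endloop
endfacet
facet normal 0.546 -0.449 -0.708
outer loop
vertex 2.815 3.236 -0.366
vertex 2.538 1.243 0.685
vertex 1.729 1.995 -0.416
endloop
endfacet
facet normal -0.546 0.449 0.708
outer loop
vertex 1.096 2.516 0.404
vertex 2.991 3.005 1.556
vertex 2.182 3.757 0.455
endloop
endfacet
facet normal -0.658 -0.752 -0.030
outer loop
vertex 1.905 1.764 1.506
vertex 1.096 2.516 0.404
vertex 2.538 1.243 0.685
endloop
endfacet
facet normal -0.546 0.449 0.707
outer loop
vertex 1.905 1.764 1.506
vertex 2.991 3.005 1.556
vertex 1.096 2.516 0.404
endloop
endfacet
facet normal 0.658 0.752 0.030
outer loop
vertex 2.182 3.757 0.455
vertex 2.991 3.005 1.556
vertex 2.815 3.236 -0.366
endloop
endfacet
facet normal 0.546 -0.449 -0.707
outer loop
vertex 3.624 2.484 0.736
vertex 2.538 1.243 0.685
vertex 2.815 3.236 -0.366
endloop
endfacet
facet normal 0.658 0.752 0.030
outer loop
vertex 2.815 3.236 -0.366
vertex 2.991 3.005 1.556
vertex 3.624 2.484 0.736
endloop
endfacet
facet normal 0.518 -0.483 0.706
outer loop
vertex 3.624 2.484 0.736
vertex 1.905 1.764 1.506
vertex 2.538 1.243 0.685
endloop
endfacet
facet normal 0.518 -0.482 0.706
outer loop
vertex 2.991 3.005 1.556
vertex 1.905 1.764 1.506
vertex 3.624 2.484 0.736
endloop
endfacet
facet normal 0.245 0.327 -0.913
outer loop
vertex 3.806 3.579 -2.8
vertex 3.196 3.849 -2.867
vertex 3.752 4.128 -2.618
endloop
endfacet
facet normal 0.854 -0.086 0.514
outer loop
vertex 3.806 3.579 -2.8
vertex 3.752 4.128 -2.618
vertex 2.704 3.191 -1.033
endloop
endfacet
facet normal 0.245 0.327 -0.913
outer loop
vertex 3.752 4.128 -2.618
vertex 3.196 3.849 -2.867
vertex 3.28 4.467 -2.623
endloop
endfacet
facet normal 0.437 0.618 0.654
outer loop
vertex 3.752 4.128 -2.618
vertex 3.28 4.467 -2.623
vertex 2.704 3.191 -1.033
endloop
endfacet
facet normal 0.245 0.327 -0.913
outer loop
vertex 3.28 4.467 -2.623
vertex 3.196 3.849 -2.867
vertex 2.745 4.341 -2.812
endloop
endfacet
facet normal -0.362 0.787 0.500
outer loop
vertex 3.28 4.467 -2.623
vertex 2.745 4.341 -2.812
vertex 2.704 3.191 -1.033
endloop
endfacet
facet normal 0.246 0.327 -0.912
outer loop
vertex 2.745 4.341 -2.812
vertex 3.196 3.849 -2.867
vertex 2.55 3.844 -3.043
endloop
endfacet
facet normal -0.942 0.292 0.167
outer loop
vertex 2.745 4.341 -2.812
vertex 2.55 3.844 -3.043
vertex 2.704 3.191 -1.033
endloop
endfacet
facet normal 0.246 0.327 -0.912
outer loop
vertex 2.55 3.844 -3.043
vertex 3.196 3.849 -2.867
vertex 2.842 3.351 -3.141
endloop
endfacet
facet normal -0.865 -0.493 -0.094
outer loop
vertex 2.55 3.844 -3.043
vertex 2.842 3.351 -3.141
vertex 2.704 3.191 -1.033
endloop
endfacet
facet normal 0.245 0.328 -0.912
outer loop
vertex 2.842 3.351 -3.141
vertex 3.196 3.849 -2.867
vertex 3.401 3.233 -3.033
endloop
endfacet
facet normal -0.190 -0.978 -0.087
outer loop
vertex 2.842 3.351 -3.141
vertex 3.401 3.233 -3.033
vertex 2.704 3.191 -1.033
endloop
endfacet
facet normal 0.245 0.327 -0.912
outer loop
vertex 3.401 3.233 -3.033
vertex 3.196 3.849 -2.867
vertex 3.806 3.579 -2.8
endloop
endfacet
facet normal 0.575 -0.797 0.184
outer loop
vertex 3.401 3.233 -3.033
vertex 3.806 3.579 -2.8
vertex 2.704 3.191 -1.033
endloop
endfacet

endsolid


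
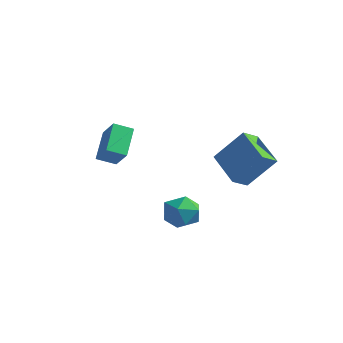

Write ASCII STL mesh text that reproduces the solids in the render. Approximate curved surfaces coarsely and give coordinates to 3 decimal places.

solid 
facet normal -0.539 -0.348 -0.767
outer loop
vertex 0.547 2.664 2.55
vertex 0.618 3.543 2.102
vertex 2.184 2.081 1.664
endloop
endfacet
facet normal -0.071 -0.889 0.453
outer loop
vertex 3.262 2.777 3.198
vertex 0.547 2.664 2.55
vertex 2.184 2.081 1.664
endloop
endfacet
facet normal -0.539 -0.348 -0.767
outer loop
vertex 2.184 2.081 1.664
vertex 0.618 3.543 2.102
vertex 2.254 2.96 1.216
endloop
endfacet
facet normal 0.839 -0.298 -0.454
outer loop
vertex 2.254 2.96 1.216
vertex 3.262 2.777 3.198
vertex 2.184 2.081 1.664
endloop
endfacet
facet normal -0.839 0.299 0.454
outer loop
vertex 0.547 2.664 2.55
vertex 1.696 4.239 3.636
vertex 0.618 3.543 2.102
endloop
endfacet
facet normal -0.071 -0.889 0.453
outer loop
vertex 1.626 3.36 4.084
vertex 0.547 2.664 2.55
vertex 3.262 2.777 3.198
endloop
endfacet
facet normal -0.839 0.299 0.455
outer loop
vertex 1.626 3.36 4.084
vertex 1.696 4.239 3.636
vertex 0.547 2.664 2.55
endloop
endfacet
facet normal 0.071 0.889 -0.453
outer loop
vertex 0.618 3.543 2.102
vertex 1.696 4.239 3.636
vertex 2.254 2.96 1.216
endloop
endfacet
facet normal 0.839 -0.299 -0.454
outer loop
vertex 3.333 3.656 2.75
vertex 3.262 2.777 3.198
vertex 2.254 2.96 1.216
endloop
endfacet
facet normal 0.071 0.889 -0.453
outer loop
vertex 2.254 2.96 1.216
vertex 1.696 4.239 3.636
vertex 3.333 3.656 2.75
endloop
endfacet
facet normal 0.539 0.347 0.767
outer loop
vertex 3.333 3.656 2.75
vertex 1.626 3.36 4.084
vertex 3.262 2.777 3.198
endloop
endfacet
facet normal 0.539 0.348 0.767
outer loop
vertex 1.696 4.239 3.636
vertex 1.626 3.36 4.084
vertex 3.333 3.656 2.75
endloop
endfacet
facet normal -0.414 0.907 0.078
outer loop
vertex 1.762 -0.382 0.309
vertex 1.493 -0.581 1.194
vertex 2.336 -0.182 1.034
endloop
endfacet
facet normal 0.144 0.919 -0.367
outer loop
vertex 1.762 -0.382 0.309
vertex 2.336 -0.182 1.034
vertex 2.69 -0.555 0.24
endloop
endfacet
facet normal 0.018 0.453 -0.892
outer loop
vertex 1.762 -0.382 0.309
vertex 2.69 -0.555 0.24
vertex 2.066 -1.184 -0.092
endloop
endfacet
facet normal -0.618 0.151 -0.771
outer loop
vertex 1.762 -0.382 0.309
vertex 2.066 -1.184 -0.092
vertex 1.326 -1.2 0.498
endloop
endfacet
facet normal -0.885 0.432 -0.172
outer loop
vertex 1.762 -0.382 0.309
vertex 1.326 -1.2 0.498
vertex 1.493 -0.581 1.194
endloop
endfacet
facet normal 0.718 0.696 -0.007
outer loop
vertex 2.69 -0.555 0.24
vertex 2.336 -0.182 1.034
vertex 2.994 -0.86 1.082
endloop
endfacet
facet normal -0.185 0.677 0.712
outer loop
vertex 2.336 -0.182 1.034
vertex 1.493 -0.581 1.194
vertex 2.254 -0.876 1.672
endloop
endfacet
facet normal -0.947 -0.092 0.309
outer loop
vertex 1.493 -0.581 1.194
vertex 1.326 -1.2 0.498
vertex 1.63 -1.505 1.34
endloop
endfacet
facet normal -0.515 -0.546 -0.661
outer loop
vertex 1.326 -1.2 0.498
vertex 2.066 -1.184 -0.092
vertex 1.984 -1.878 0.546
endloop
endfacet
facet normal 0.515 -0.059 -0.855
outer loop
vertex 2.066 -1.184 -0.092
vertex 2.69 -0.555 0.24
vertex 2.827 -1.479 0.386
endloop
endfacet
facet normal 0.618 -0.151 0.771
outer loop
vertex 2.558 -1.678 1.271
vertex 2.994 -0.86 1.082
vertex 2.254 -0.876 1.672
endloop
endfacet
facet normal -0.018 -0.453 0.892
outer loop
vertex 2.558 -1.678 1.271
vertex 2.254 -0.876 1.672
vertex 1.63 -1.505 1.34
endloop
endfacet
facet normal -0.144 -0.919 0.367
outer loop
vertex 2.558 -1.678 1.271
vertex 1.63 -1.505 1.34
vertex 1.984 -1.878 0.546
endloop
endfacet
facet normal 0.414 -0.907 -0.078
outer loop
vertex 2.558 -1.678 1.271
vertex 1.984 -1.878 0.546
vertex 2.827 -1.479 0.386
endloop
endfacet
facet normal 0.885 -0.432 0.172
outer loop
vertex 2.558 -1.678 1.271
vertex 2.827 -1.479 0.386
vertex 2.994 -0.86 1.082
endloop
endfacet
facet normal 0.515 0.546 0.661
outer loop
vertex 2.254 -0.876 1.672
vertex 2.994 -0.86 1.082
vertex 2.336 -0.182 1.034
endloop
endfacet
facet normal -0.515 0.059 0.855
outer loop
vertex 1.63 -1.505 1.34
vertex 2.254 -0.876 1.672
vertex 1.493 -0.581 1.194
endloop
endfacet
facet normal -0.718 -0.696 0.007
outer loop
vertex 1.984 -1.878 0.546
vertex 1.63 -1.505 1.34
vertex 1.326 -1.2 0.498
endloop
endfacet
facet normal 0.185 -0.677 -0.712
outer loop
vertex 2.827 -1.479 0.386
vertex 1.984 -1.878 0.546
vertex 2.066 -1.184 -0.092
endloop
endfacet
facet normal 0.947 0.092 -0.309
outer loop
vertex 2.994 -0.86 1.082
vertex 2.827 -1.479 0.386
vertex 2.69 -0.555 0.24
endloop
endfacet
facet normal -0.557 -0.736 0.385
outer loop
vertex -2.274 -1.077 3.227
vertex -2.958 0.029 4.352
vertex -3.222 -0.803 2.381
endloop
endfacet
facet normal 0.398 -0.643 -0.654
outer loop
vertex -2.682 -0.089 2.008
vertex -2.274 -1.077 3.227
vertex -3.222 -0.803 2.381
endloop
endfacet
facet normal -0.557 -0.736 0.385
outer loop
vertex -3.222 -0.803 2.381
vertex -2.958 0.029 4.352
vertex -3.906 0.304 3.506
endloop
endfacet
facet normal -0.729 0.211 -0.651
outer loop
vertex -3.906 0.304 3.506
vertex -2.682 -0.089 2.008
vertex -3.222 -0.803 2.381
endloop
endfacet
facet normal 0.729 -0.211 0.651
outer loop
vertex -2.274 -1.077 3.227
vertex -2.418 0.743 3.979
vertex -2.958 0.029 4.352
endloop
endfacet
facet normal 0.397 -0.643 -0.654
outer loop
vertex -1.734 -0.364 2.854
vertex -2.274 -1.077 3.227
vertex -2.682 -0.089 2.008
endloop
endfacet
facet normal 0.729 -0.211 0.651
outer loop
vertex -1.734 -0.364 2.854
vertex -2.418 0.743 3.979
vertex -2.274 -1.077 3.227
endloop
endfacet
facet normal -0.398 0.643 0.655
outer loop
vertex -2.958 0.029 4.352
vertex -2.418 0.743 3.979
vertex -3.906 0.304 3.506
endloop
endfacet
facet normal -0.729 0.211 -0.651
outer loop
vertex -3.366 1.017 3.133
vertex -2.682 -0.089 2.008
vertex -3.906 0.304 3.506
endloop
endfacet
facet normal -0.398 0.643 0.654
outer loop
vertex -3.906 0.304 3.506
vertex -2.418 0.743 3.979
vertex -3.366 1.017 3.133
endloop
endfacet
facet normal 0.557 0.736 -0.385
outer loop
vertex -3.366 1.017 3.133
vertex -1.734 -0.364 2.854
vertex -2.682 -0.089 2.008
endloop
endfacet
facet normal 0.557 0.736 -0.386
outer loop
vertex -2.418 0.743 3.979
vertex -1.734 -0.364 2.854
vertex -3.366 1.017 3.133
endloop
endfacet

endsolid


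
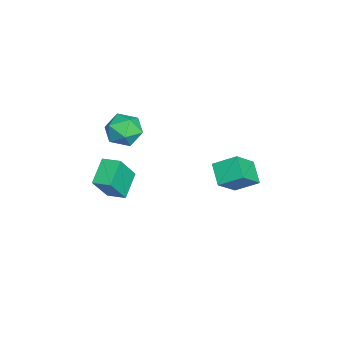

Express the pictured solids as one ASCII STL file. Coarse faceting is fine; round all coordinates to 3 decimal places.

solid 
facet normal -0.407 0.343 -0.847
outer loop
vertex -3.214 -2.833 -1.428
vertex -2.763 -1.764 -1.212
vertex -1.737 -3.277 -2.317
endloop
endfacet
facet normal -0.382 -0.906 -0.182
outer loop
vertex -0.857 -4.016 -0.488
vertex -3.214 -2.833 -1.428
vertex -1.737 -3.277 -2.317
endloop
endfacet
facet normal -0.407 0.342 -0.847
outer loop
vertex -1.737 -3.277 -2.317
vertex -2.763 -1.764 -1.212
vertex -1.286 -2.208 -2.102
endloop
endfacet
facet normal 0.829 -0.249 -0.500
outer loop
vertex -1.286 -2.208 -2.102
vertex -0.857 -4.016 -0.488
vertex -1.737 -3.277 -2.317
endloop
endfacet
facet normal -0.830 0.249 0.500
outer loop
vertex -3.214 -2.833 -1.428
vertex -1.883 -2.503 0.617
vertex -2.763 -1.764 -1.212
endloop
endfacet
facet normal -0.382 -0.906 -0.182
outer loop
vertex -2.334 -3.572 0.402
vertex -3.214 -2.833 -1.428
vertex -0.857 -4.016 -0.488
endloop
endfacet
facet normal -0.830 0.249 0.500
outer loop
vertex -2.334 -3.572 0.402
vertex -1.883 -2.503 0.617
vertex -3.214 -2.833 -1.428
endloop
endfacet
facet normal 0.382 0.906 0.182
outer loop
vertex -2.763 -1.764 -1.212
vertex -1.883 -2.503 0.617
vertex -1.286 -2.208 -2.102
endloop
endfacet
facet normal 0.830 -0.249 -0.500
outer loop
vertex -0.406 -2.947 -0.272
vertex -0.857 -4.016 -0.488
vertex -1.286 -2.208 -2.102
endloop
endfacet
facet normal 0.382 0.906 0.182
outer loop
vertex -1.286 -2.208 -2.102
vertex -1.883 -2.503 0.617
vertex -0.406 -2.947 -0.272
endloop
endfacet
facet normal 0.407 -0.343 0.847
outer loop
vertex -0.406 -2.947 -0.272
vertex -2.334 -3.572 0.402
vertex -0.857 -4.016 -0.488
endloop
endfacet
facet normal 0.407 -0.342 0.847
outer loop
vertex -1.883 -2.503 0.617
vertex -2.334 -3.572 0.402
vertex -0.406 -2.947 -0.272
endloop
endfacet
facet normal -0.579 0.440 -0.687
outer loop
vertex -1.232 4.857 1.401
vertex -0.028 5.226 0.623
vertex -1.324 3.52 0.622
endloop
endfacet
facet normal -0.813 -0.250 0.525
outer loop
vertex -0.132 2.614 2.037
vertex -1.232 4.857 1.401
vertex -1.324 3.52 0.622
endloop
endfacet
facet normal -0.578 0.440 -0.687
outer loop
vertex -1.324 3.52 0.622
vertex -0.028 5.226 0.623
vertex -0.12 3.889 -0.155
endloop
endfacet
facet normal -0.060 -0.863 -0.502
outer loop
vertex -0.12 3.889 -0.155
vertex -0.132 2.614 2.037
vertex -1.324 3.52 0.622
endloop
endfacet
facet normal 0.060 0.863 0.502
outer loop
vertex -1.232 4.857 1.401
vertex 1.164 4.32 2.038
vertex -0.028 5.226 0.623
endloop
endfacet
facet normal -0.813 -0.250 0.526
outer loop
vertex -0.04 3.951 2.815
vertex -1.232 4.857 1.401
vertex -0.132 2.614 2.037
endloop
endfacet
facet normal 0.060 0.863 0.502
outer loop
vertex -0.04 3.951 2.815
vertex 1.164 4.32 2.038
vertex -1.232 4.857 1.401
endloop
endfacet
facet normal 0.813 0.250 -0.525
outer loop
vertex -0.028 5.226 0.623
vertex 1.164 4.32 2.038
vertex -0.12 3.889 -0.155
endloop
endfacet
facet normal -0.060 -0.863 -0.502
outer loop
vertex 1.072 2.983 1.259
vertex -0.132 2.614 2.037
vertex -0.12 3.889 -0.155
endloop
endfacet
facet normal 0.813 0.250 -0.525
outer loop
vertex -0.12 3.889 -0.155
vertex 1.164 4.32 2.038
vertex 1.072 2.983 1.259
endloop
endfacet
facet normal 0.579 -0.440 0.687
outer loop
vertex 1.072 2.983 1.259
vertex -0.04 3.951 2.815
vertex -0.132 2.614 2.037
endloop
endfacet
facet normal 0.578 -0.440 0.687
outer loop
vertex 1.164 4.32 2.038
vertex -0.04 3.951 2.815
vertex 1.072 2.983 1.259
endloop
endfacet
facet normal -0.852 0.492 -0.179
outer loop
vertex -3.192 -1.608 1.947
vertex -3.822 -2.528 2.413
vertex -3.451 -1.626 3.128
endloop
endfacet
facet normal -0.317 0.947 -0.055
outer loop
vertex -3.192 -1.608 1.947
vertex -3.451 -1.626 3.128
vertex -2.354 -1.281 2.755
endloop
endfacet
facet normal 0.196 0.822 -0.535
outer loop
vertex -3.192 -1.608 1.947
vertex -2.354 -1.281 2.755
vertex -2.046 -1.97 1.81
endloop
endfacet
facet normal -0.023 0.289 -0.957
outer loop
vertex -3.192 -1.608 1.947
vertex -2.046 -1.97 1.81
vertex -2.954 -2.741 1.599
endloop
endfacet
facet normal -0.670 0.086 -0.737
outer loop
vertex -3.192 -1.608 1.947
vertex -2.954 -2.741 1.599
vertex -3.822 -2.528 2.413
endloop
endfacet
facet normal -0.052 0.804 0.592
outer loop
vertex -2.354 -1.281 2.755
vertex -3.451 -1.626 3.128
vertex -2.466 -1.999 3.721
endloop
endfacet
facet normal -0.918 0.068 0.390
outer loop
vertex -3.451 -1.626 3.128
vertex -3.822 -2.528 2.413
vertex -3.374 -2.77 3.51
endloop
endfacet
facet normal -0.624 -0.591 -0.511
outer loop
vertex -3.822 -2.528 2.413
vertex -2.954 -2.741 1.599
vertex -3.066 -3.459 2.565
endloop
endfacet
facet normal 0.423 -0.261 -0.867
outer loop
vertex -2.954 -2.741 1.599
vertex -2.046 -1.97 1.81
vertex -1.969 -3.114 2.192
endloop
endfacet
facet normal 0.777 0.601 -0.185
outer loop
vertex -2.046 -1.97 1.81
vertex -2.354 -1.281 2.755
vertex -1.598 -2.212 2.907
endloop
endfacet
facet normal 0.023 -0.289 0.957
outer loop
vertex -2.228 -3.132 3.373
vertex -2.466 -1.999 3.721
vertex -3.374 -2.77 3.51
endloop
endfacet
facet normal -0.196 -0.822 0.535
outer loop
vertex -2.228 -3.132 3.373
vertex -3.374 -2.77 3.51
vertex -3.066 -3.459 2.565
endloop
endfacet
facet normal 0.317 -0.947 0.055
outer loop
vertex -2.228 -3.132 3.373
vertex -3.066 -3.459 2.565
vertex -1.969 -3.114 2.192
endloop
endfacet
facet normal 0.852 -0.492 0.179
outer loop
vertex -2.228 -3.132 3.373
vertex -1.969 -3.114 2.192
vertex -1.598 -2.212 2.907
endloop
endfacet
facet normal 0.670 -0.086 0.737
outer loop
vertex -2.228 -3.132 3.373
vertex -1.598 -2.212 2.907
vertex -2.466 -1.999 3.721
endloop
endfacet
facet normal -0.423 0.261 0.867
outer loop
vertex -3.374 -2.77 3.51
vertex -2.466 -1.999 3.721
vertex -3.451 -1.626 3.128
endloop
endfacet
facet normal -0.777 -0.601 0.185
outer loop
vertex -3.066 -3.459 2.565
vertex -3.374 -2.77 3.51
vertex -3.822 -2.528 2.413
endloop
endfacet
facet normal 0.052 -0.804 -0.592
outer loop
vertex -1.969 -3.114 2.192
vertex -3.066 -3.459 2.565
vertex -2.954 -2.741 1.599
endloop
endfacet
facet normal 0.918 -0.068 -0.390
outer loop
vertex -1.598 -2.212 2.907
vertex -1.969 -3.114 2.192
vertex -2.046 -1.97 1.81
endloop
endfacet
facet normal 0.624 0.591 0.511
outer loop
vertex -2.466 -1.999 3.721
vertex -1.598 -2.212 2.907
vertex -2.354 -1.281 2.755
endloop
endfacet

endsolid


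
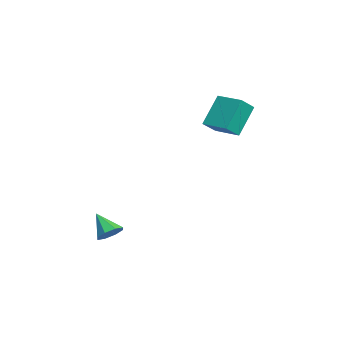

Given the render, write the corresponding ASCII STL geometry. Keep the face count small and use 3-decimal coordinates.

solid 
facet normal -0.754 -0.657 -0.009
outer loop
vertex -4.348 1.217 1.919
vertex -4.815 1.759 1.406
vertex -3.777 0.578 0.724
endloop
endfacet
facet normal 0.530 -0.616 0.583
outer loop
vertex -2.925 1.321 0.734
vertex -4.348 1.217 1.919
vertex -3.777 0.578 0.724
endloop
endfacet
facet normal -0.754 -0.657 -0.009
outer loop
vertex -3.777 0.578 0.724
vertex -4.815 1.759 1.406
vertex -4.244 1.121 0.211
endloop
endfacet
facet normal 0.388 -0.434 -0.813
outer loop
vertex -4.244 1.121 0.211
vertex -2.925 1.321 0.734
vertex -3.777 0.578 0.724
endloop
endfacet
facet normal -0.388 0.434 0.813
outer loop
vertex -4.348 1.217 1.919
vertex -3.963 2.502 1.416
vertex -4.815 1.759 1.406
endloop
endfacet
facet normal 0.530 -0.616 0.582
outer loop
vertex -3.496 1.959 1.929
vertex -4.348 1.217 1.919
vertex -2.925 1.321 0.734
endloop
endfacet
facet normal -0.388 0.434 0.813
outer loop
vertex -3.496 1.959 1.929
vertex -3.963 2.502 1.416
vertex -4.348 1.217 1.919
endloop
endfacet
facet normal -0.530 0.616 -0.582
outer loop
vertex -4.815 1.759 1.406
vertex -3.963 2.502 1.416
vertex -4.244 1.121 0.211
endloop
endfacet
facet normal 0.388 -0.435 -0.813
outer loop
vertex -3.392 1.863 0.221
vertex -2.925 1.321 0.734
vertex -4.244 1.121 0.211
endloop
endfacet
facet normal -0.530 0.616 -0.583
outer loop
vertex -4.244 1.121 0.211
vertex -3.963 2.502 1.416
vertex -3.392 1.863 0.221
endloop
endfacet
facet normal 0.753 0.658 0.009
outer loop
vertex -3.392 1.863 0.221
vertex -3.496 1.959 1.929
vertex -2.925 1.321 0.734
endloop
endfacet
facet normal 0.754 0.657 0.009
outer loop
vertex -3.963 2.502 1.416
vertex -3.496 1.959 1.929
vertex -3.392 1.863 0.221
endloop
endfacet
facet normal 0.571 0.410 -0.711
outer loop
vertex -1.129 -2.851 -3.342
vertex -1.492 -3.008 -3.724
vertex -1.425 -2.56 -3.412
endloop
endfacet
facet normal 0.140 0.364 0.921
outer loop
vertex -1.129 -2.851 -3.342
vertex -1.425 -2.56 -3.412
vertex -2.108 -3.452 -2.956
endloop
endfacet
facet normal 0.570 0.411 -0.712
outer loop
vertex -1.425 -2.56 -3.412
vertex -1.492 -3.008 -3.724
vertex -1.76 -2.532 -3.664
endloop
endfacet
facet normal -0.423 0.648 0.634
outer loop
vertex -1.425 -2.56 -3.412
vertex -1.76 -2.532 -3.664
vertex -2.108 -3.452 -2.956
endloop
endfacet
facet normal 0.571 0.411 -0.710
outer loop
vertex -1.76 -2.532 -3.664
vertex -1.492 -3.008 -3.724
vertex -1.938 -2.782 -3.952
endloop
endfacet
facet normal -0.880 0.450 0.153
outer loop
vertex -1.76 -2.532 -3.664
vertex -1.938 -2.782 -3.952
vertex -2.108 -3.452 -2.956
endloop
endfacet
facet normal 0.571 0.410 -0.711
outer loop
vertex -1.938 -2.782 -3.952
vertex -1.492 -3.008 -3.724
vertex -1.855 -3.165 -4.106
endloop
endfacet
facet normal -0.964 -0.112 -0.240
outer loop
vertex -1.938 -2.782 -3.952
vertex -1.855 -3.165 -4.106
vertex -2.108 -3.452 -2.956
endloop
endfacet
facet normal 0.571 0.410 -0.711
outer loop
vertex -1.855 -3.165 -4.106
vertex -1.492 -3.008 -3.724
vertex -1.559 -3.456 -4.036
endloop
endfacet
facet normal -0.626 -0.713 -0.316
outer loop
vertex -1.855 -3.165 -4.106
vertex -1.559 -3.456 -4.036
vertex -2.108 -3.452 -2.956
endloop
endfacet
facet normal 0.569 0.411 -0.712
outer loop
vertex -1.559 -3.456 -4.036
vertex -1.492 -3.008 -3.724
vertex -1.223 -3.485 -3.784
endloop
endfacet
facet normal -0.064 -0.998 -0.029
outer loop
vertex -1.559 -3.456 -4.036
vertex -1.223 -3.485 -3.784
vertex -2.108 -3.452 -2.956
endloop
endfacet
facet normal 0.571 0.411 -0.711
outer loop
vertex -1.223 -3.485 -3.784
vertex -1.492 -3.008 -3.724
vertex -1.045 -3.234 -3.496
endloop
endfacet
facet normal 0.394 -0.800 0.453
outer loop
vertex -1.223 -3.485 -3.784
vertex -1.045 -3.234 -3.496
vertex -2.108 -3.452 -2.956
endloop
endfacet
facet normal 0.570 0.411 -0.711
outer loop
vertex -1.045 -3.234 -3.496
vertex -1.492 -3.008 -3.724
vertex -1.129 -2.851 -3.342
endloop
endfacet
facet normal 0.478 -0.235 0.846
outer loop
vertex -1.045 -3.234 -3.496
vertex -1.129 -2.851 -3.342
vertex -2.108 -3.452 -2.956
endloop
endfacet

endsolid


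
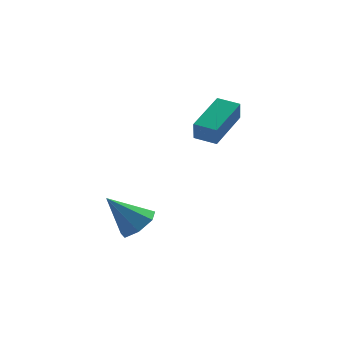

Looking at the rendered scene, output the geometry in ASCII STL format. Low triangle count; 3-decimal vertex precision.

solid 
facet normal 0.648 -0.085 -0.757
outer loop
vertex -1.775 -4.099 -1.154
vertex -2.277 -3.567 -1.643
vertex -1.617 -3.354 -1.102
endloop
endfacet
facet normal 0.415 -0.151 0.897
outer loop
vertex -1.775 -4.099 -1.154
vertex -1.617 -3.354 -1.102
vertex -3.463 -3.413 -0.257
endloop
endfacet
facet normal 0.648 -0.084 -0.757
outer loop
vertex -1.617 -3.354 -1.102
vertex -2.277 -3.567 -1.643
vertex -1.956 -2.769 -1.457
endloop
endfacet
facet normal 0.311 0.618 0.722
outer loop
vertex -1.617 -3.354 -1.102
vertex -1.956 -2.769 -1.457
vertex -3.463 -3.413 -0.257
endloop
endfacet
facet normal 0.648 -0.084 -0.757
outer loop
vertex -1.956 -2.769 -1.457
vertex -2.277 -3.567 -1.643
vertex -2.537 -2.785 -1.952
endloop
endfacet
facet normal -0.222 0.948 0.230
outer loop
vertex -1.956 -2.769 -1.457
vertex -2.537 -2.785 -1.952
vertex -3.463 -3.413 -0.257
endloop
endfacet
facet normal 0.647 -0.084 -0.758
outer loop
vertex -2.537 -2.785 -1.952
vertex -2.277 -3.567 -1.643
vertex -2.923 -3.39 -2.214
endloop
endfacet
facet normal -0.781 0.589 -0.209
outer loop
vertex -2.537 -2.785 -1.952
vertex -2.923 -3.39 -2.214
vertex -3.463 -3.413 -0.257
endloop
endfacet
facet normal 0.647 -0.084 -0.758
outer loop
vertex -2.923 -3.39 -2.214
vertex -2.277 -3.567 -1.643
vertex -2.822 -4.128 -2.046
endloop
endfacet
facet normal -0.946 -0.189 -0.263
outer loop
vertex -2.923 -3.39 -2.214
vertex -2.822 -4.128 -2.046
vertex -3.463 -3.413 -0.257
endloop
endfacet
facet normal 0.647 -0.085 -0.758
outer loop
vertex -2.822 -4.128 -2.046
vertex -2.277 -3.567 -1.643
vertex -2.311 -4.444 -1.574
endloop
endfacet
facet normal -0.592 -0.798 0.107
outer loop
vertex -2.822 -4.128 -2.046
vertex -2.311 -4.444 -1.574
vertex -3.463 -3.413 -0.257
endloop
endfacet
facet normal 0.648 -0.085 -0.757
outer loop
vertex -2.311 -4.444 -1.574
vertex -2.277 -3.567 -1.643
vertex -1.775 -4.099 -1.154
endloop
endfacet
facet normal 0.014 -0.781 0.624
outer loop
vertex -2.311 -4.444 -1.574
vertex -1.775 -4.099 -1.154
vertex -3.463 -3.413 -0.257
endloop
endfacet
facet normal -0.524 -0.794 -0.310
outer loop
vertex 1.035 -0.457 1.827
vertex 0.167 0.061 1.967
vertex 1.082 -0.135 0.924
endloop
endfacet
facet normal 0.851 -0.508 -0.137
outer loop
vertex 2.213 1.579 1.593
vertex 1.035 -0.457 1.827
vertex 1.082 -0.135 0.924
endloop
endfacet
facet normal -0.523 -0.794 -0.309
outer loop
vertex 1.082 -0.135 0.924
vertex 0.167 0.061 1.967
vertex 0.214 0.382 1.063
endloop
endfacet
facet normal 0.049 0.335 -0.941
outer loop
vertex 0.214 0.382 1.063
vertex 2.213 1.579 1.593
vertex 1.082 -0.135 0.924
endloop
endfacet
facet normal -0.048 -0.335 0.941
outer loop
vertex 1.035 -0.457 1.827
vertex 1.298 1.775 2.636
vertex 0.167 0.061 1.967
endloop
endfacet
facet normal 0.851 -0.508 -0.136
outer loop
vertex 2.166 1.258 2.497
vertex 1.035 -0.457 1.827
vertex 2.213 1.579 1.593
endloop
endfacet
facet normal -0.049 -0.335 0.941
outer loop
vertex 2.166 1.258 2.497
vertex 1.298 1.775 2.636
vertex 1.035 -0.457 1.827
endloop
endfacet
facet normal -0.850 0.508 0.136
outer loop
vertex 0.167 0.061 1.967
vertex 1.298 1.775 2.636
vertex 0.214 0.382 1.063
endloop
endfacet
facet normal 0.049 0.336 -0.941
outer loop
vertex 1.345 2.097 1.733
vertex 2.213 1.579 1.593
vertex 0.214 0.382 1.063
endloop
endfacet
facet normal -0.851 0.508 0.137
outer loop
vertex 0.214 0.382 1.063
vertex 1.298 1.775 2.636
vertex 1.345 2.097 1.733
endloop
endfacet
facet normal 0.524 0.794 0.309
outer loop
vertex 1.345 2.097 1.733
vertex 2.166 1.258 2.497
vertex 2.213 1.579 1.593
endloop
endfacet
facet normal 0.523 0.794 0.310
outer loop
vertex 1.298 1.775 2.636
vertex 2.166 1.258 2.497
vertex 1.345 2.097 1.733
endloop
endfacet

endsolid


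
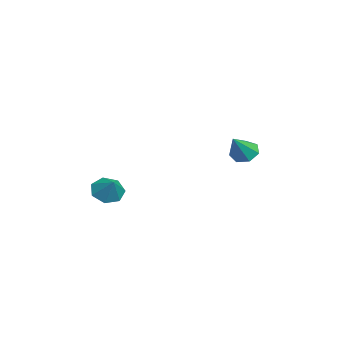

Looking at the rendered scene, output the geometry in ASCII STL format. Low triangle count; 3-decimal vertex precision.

solid 
facet normal -0.600 0.356 -0.717
outer loop
vertex -1.632 2.015 -0.002
vertex -2.184 1.813 0.36
vertex -1.853 2.418 0.383
endloop
endfacet
facet normal 0.887 0.461 0.026
outer loop
vertex -1.632 2.015 -0.002
vertex -1.853 2.418 0.383
vertex -1.296 1.287 1.42
endloop
endfacet
facet normal -0.601 0.356 -0.716
outer loop
vertex -1.853 2.418 0.383
vertex -2.184 1.813 0.36
vertex -2.322 2.365 0.75
endloop
endfacet
facet normal 0.375 0.720 0.584
outer loop
vertex -1.853 2.418 0.383
vertex -2.322 2.365 0.75
vertex -1.296 1.287 1.42
endloop
endfacet
facet normal -0.600 0.356 -0.716
outer loop
vertex -2.322 2.365 0.75
vertex -2.184 1.813 0.36
vertex -2.688 1.897 0.824
endloop
endfacet
facet normal -0.243 0.334 0.911
outer loop
vertex -2.322 2.365 0.75
vertex -2.688 1.897 0.824
vertex -1.296 1.287 1.42
endloop
endfacet
facet normal -0.600 0.356 -0.716
outer loop
vertex -2.688 1.897 0.824
vertex -2.184 1.813 0.36
vertex -2.674 1.366 0.548
endloop
endfacet
facet normal -0.505 -0.409 0.760
outer loop
vertex -2.688 1.897 0.824
vertex -2.674 1.366 0.548
vertex -1.296 1.287 1.42
endloop
endfacet
facet normal -0.600 0.356 -0.717
outer loop
vertex -2.674 1.366 0.548
vertex -2.184 1.813 0.36
vertex -2.291 1.171 0.131
endloop
endfacet
facet normal -0.211 -0.945 0.248
outer loop
vertex -2.674 1.366 0.548
vertex -2.291 1.171 0.131
vertex -1.296 1.287 1.42
endloop
endfacet
facet normal -0.601 0.356 -0.716
outer loop
vertex -2.291 1.171 0.131
vertex -2.184 1.813 0.36
vertex -1.828 1.46 -0.114
endloop
endfacet
facet normal 0.418 -0.875 -0.244
outer loop
vertex -2.291 1.171 0.131
vertex -1.828 1.46 -0.114
vertex -1.296 1.287 1.42
endloop
endfacet
facet normal -0.600 0.356 -0.716
outer loop
vertex -1.828 1.46 -0.114
vertex -2.184 1.813 0.36
vertex -1.632 2.015 -0.002
endloop
endfacet
facet normal 0.906 -0.251 -0.342
outer loop
vertex -1.828 1.46 -0.114
vertex -1.632 2.015 -0.002
vertex -1.296 1.287 1.42
endloop
endfacet
facet normal -0.690 -0.260 -0.676
outer loop
vertex 0.565 -4.567 -1.176
vertex 0.177 -3.931 -1.025
vertex 0.724 -4.041 -1.541
endloop
endfacet
facet normal 0.946 -0.321 -0.050
outer loop
vertex 0.565 -4.567 -1.176
vertex 0.724 -4.041 -1.541
vertex 0.923 -3.649 -0.295
endloop
endfacet
facet normal -0.690 -0.260 -0.676
outer loop
vertex 0.724 -4.041 -1.541
vertex 0.177 -3.931 -1.025
vertex 0.471 -3.432 -1.517
endloop
endfacet
facet normal 0.888 0.379 -0.261
outer loop
vertex 0.724 -4.041 -1.541
vertex 0.471 -3.432 -1.517
vertex 0.923 -3.649 -0.295
endloop
endfacet
facet normal -0.690 -0.260 -0.676
outer loop
vertex 0.471 -3.432 -1.517
vertex 0.177 -3.931 -1.025
vertex -0.003 -3.199 -1.123
endloop
endfacet
facet normal 0.439 0.898 -0.003
outer loop
vertex 0.471 -3.432 -1.517
vertex -0.003 -3.199 -1.123
vertex 0.923 -3.649 -0.295
endloop
endfacet
facet normal -0.691 -0.260 -0.674
outer loop
vertex -0.003 -3.199 -1.123
vertex 0.177 -3.931 -1.025
vertex -0.341 -3.517 -0.654
endloop
endfacet
facet normal -0.062 0.846 0.529
outer loop
vertex -0.003 -3.199 -1.123
vertex -0.341 -3.517 -0.654
vertex 0.923 -3.649 -0.295
endloop
endfacet
facet normal -0.691 -0.261 -0.674
outer loop
vertex -0.341 -3.517 -0.654
vertex 0.177 -3.931 -1.025
vertex -0.289 -4.146 -0.464
endloop
endfacet
facet normal -0.238 0.263 0.935
outer loop
vertex -0.341 -3.517 -0.654
vertex -0.289 -4.146 -0.464
vertex 0.923 -3.649 -0.295
endloop
endfacet
facet normal -0.691 -0.261 -0.674
outer loop
vertex -0.289 -4.146 -0.464
vertex 0.177 -3.931 -1.025
vertex 0.114 -4.613 -0.696
endloop
endfacet
facet normal 0.043 -0.414 0.909
outer loop
vertex -0.289 -4.146 -0.464
vertex 0.114 -4.613 -0.696
vertex 0.923 -3.649 -0.295
endloop
endfacet
facet normal -0.691 -0.261 -0.674
outer loop
vertex 0.114 -4.613 -0.696
vertex 0.177 -3.931 -1.025
vertex 0.565 -4.567 -1.176
endloop
endfacet
facet normal 0.570 -0.674 0.471
outer loop
vertex 0.114 -4.613 -0.696
vertex 0.565 -4.567 -1.176
vertex 0.923 -3.649 -0.295
endloop
endfacet

endsolid


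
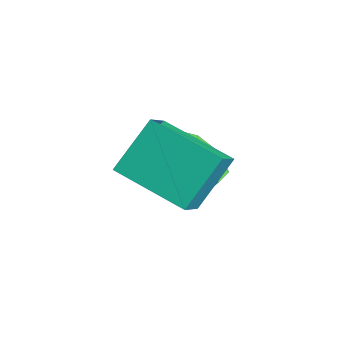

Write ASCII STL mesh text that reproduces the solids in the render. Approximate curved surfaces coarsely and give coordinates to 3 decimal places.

solid 
facet normal -0.821 -0.504 0.268
outer loop
vertex -0.688 2.333 -0.175
vertex -1.443 3.066 -1.113
vertex -0.361 1.181 -1.339
endloop
endfacet
facet normal 0.536 -0.520 0.665
outer loop
vertex 1.323 2.214 -1.887
vertex -0.688 2.333 -0.175
vertex -0.361 1.181 -1.339
endloop
endfacet
facet normal -0.822 -0.504 0.267
outer loop
vertex -0.361 1.181 -1.339
vertex -1.443 3.066 -1.113
vertex -1.116 1.915 -2.277
endloop
endfacet
facet normal 0.196 -0.689 -0.697
outer loop
vertex -1.116 1.915 -2.277
vertex 1.323 2.214 -1.887
vertex -0.361 1.181 -1.339
endloop
endfacet
facet normal -0.196 0.690 0.697
outer loop
vertex -0.688 2.333 -0.175
vertex 0.241 4.099 -1.661
vertex -1.443 3.066 -1.113
endloop
endfacet
facet normal 0.535 -0.521 0.665
outer loop
vertex 0.996 3.365 -0.723
vertex -0.688 2.333 -0.175
vertex 1.323 2.214 -1.887
endloop
endfacet
facet normal -0.196 0.690 0.697
outer loop
vertex 0.996 3.365 -0.723
vertex 0.241 4.099 -1.661
vertex -0.688 2.333 -0.175
endloop
endfacet
facet normal -0.536 0.520 -0.665
outer loop
vertex -1.443 3.066 -1.113
vertex 0.241 4.099 -1.661
vertex -1.116 1.915 -2.277
endloop
endfacet
facet normal 0.196 -0.690 -0.697
outer loop
vertex 0.568 2.947 -2.825
vertex 1.323 2.214 -1.887
vertex -1.116 1.915 -2.277
endloop
endfacet
facet normal -0.535 0.520 -0.665
outer loop
vertex -1.116 1.915 -2.277
vertex 0.241 4.099 -1.661
vertex 0.568 2.947 -2.825
endloop
endfacet
facet normal 0.821 0.504 -0.267
outer loop
vertex 0.568 2.947 -2.825
vertex 0.996 3.365 -0.723
vertex 1.323 2.214 -1.887
endloop
endfacet
facet normal 0.822 0.503 -0.267
outer loop
vertex 0.241 4.099 -1.661
vertex 0.996 3.365 -0.723
vertex 0.568 2.947 -2.825
endloop
endfacet
facet normal -0.222 -0.544 -0.809
outer loop
vertex -0.75 2.875 -3.554
vertex -1.617 3.365 -3.645
vertex -0.688 3.5 -3.991
endloop
endfacet
facet normal 0.972 -0.193 -0.137
outer loop
vertex -0.75 2.875 -3.554
vertex -0.688 3.5 -3.991
vertex -0.517 3.444 -2.704
endloop
endfacet
facet normal 0.972 -0.192 -0.137
outer loop
vertex -0.517 3.444 -2.704
vertex -0.688 3.5 -3.991
vertex -0.455 4.07 -3.14
endloop
endfacet
facet normal 0.222 0.542 0.810
outer loop
vertex -0.517 3.444 -2.704
vertex -0.455 4.07 -3.14
vertex -1.383 3.935 -2.795
endloop
endfacet
facet normal -0.223 -0.543 -0.810
outer loop
vertex -0.688 3.5 -3.991
vertex -1.617 3.365 -3.645
vertex -1.17 4.047 -4.225
endloop
endfacet
facet normal 0.745 0.442 -0.500
outer loop
vertex -0.688 3.5 -3.991
vertex -1.17 4.047 -4.225
vertex -0.455 4.07 -3.14
endloop
endfacet
facet normal 0.745 0.442 -0.500
outer loop
vertex -0.455 4.07 -3.14
vertex -1.17 4.047 -4.225
vertex -0.937 4.617 -3.374
endloop
endfacet
facet normal 0.222 0.542 0.810
outer loop
vertex -0.455 4.07 -3.14
vertex -0.937 4.617 -3.374
vertex -1.383 3.935 -2.795
endloop
endfacet
facet normal -0.223 -0.543 -0.810
outer loop
vertex -1.17 4.047 -4.225
vertex -1.617 3.365 -3.645
vertex -1.914 4.194 -4.119
endloop
endfacet
facet normal 0.080 0.818 -0.570
outer loop
vertex -1.17 4.047 -4.225
vertex -1.914 4.194 -4.119
vertex -0.937 4.617 -3.374
endloop
endfacet
facet normal 0.081 0.817 -0.570
outer loop
vertex -0.937 4.617 -3.374
vertex -1.914 4.194 -4.119
vertex -1.68 4.764 -3.269
endloop
endfacet
facet normal 0.222 0.543 0.810
outer loop
vertex -0.937 4.617 -3.374
vertex -1.68 4.764 -3.269
vertex -1.383 3.935 -2.795
endloop
endfacet
facet normal -0.223 -0.543 -0.810
outer loop
vertex -1.914 4.194 -4.119
vertex -1.617 3.365 -3.645
vertex -2.483 3.856 -3.736
endloop
endfacet
facet normal -0.630 0.714 -0.305
outer loop
vertex -1.914 4.194 -4.119
vertex -2.483 3.856 -3.736
vertex -1.68 4.764 -3.269
endloop
endfacet
facet normal -0.630 0.714 -0.305
outer loop
vertex -1.68 4.764 -3.269
vertex -2.483 3.856 -3.736
vertex -2.25 4.425 -2.886
endloop
endfacet
facet normal 0.222 0.543 0.810
outer loop
vertex -1.68 4.764 -3.269
vertex -2.25 4.425 -2.886
vertex -1.383 3.935 -2.795
endloop
endfacet
facet normal -0.222 -0.542 -0.810
outer loop
vertex -2.483 3.856 -3.736
vertex -1.617 3.365 -3.645
vertex -2.545 3.23 -3.3
endloop
endfacet
facet normal -0.972 0.192 0.138
outer loop
vertex -2.483 3.856 -3.736
vertex -2.545 3.23 -3.3
vertex -2.25 4.425 -2.886
endloop
endfacet
facet normal -0.972 0.192 0.137
outer loop
vertex -2.25 4.425 -2.886
vertex -2.545 3.23 -3.3
vertex -2.312 3.8 -2.449
endloop
endfacet
facet normal 0.222 0.544 0.809
outer loop
vertex -2.25 4.425 -2.886
vertex -2.312 3.8 -2.449
vertex -1.383 3.935 -2.795
endloop
endfacet
facet normal -0.222 -0.542 -0.810
outer loop
vertex -2.545 3.23 -3.3
vertex -1.617 3.365 -3.645
vertex -2.063 2.683 -3.066
endloop
endfacet
facet normal -0.745 -0.442 0.500
outer loop
vertex -2.545 3.23 -3.3
vertex -2.063 2.683 -3.066
vertex -2.312 3.8 -2.449
endloop
endfacet
facet normal -0.745 -0.442 0.500
outer loop
vertex -2.312 3.8 -2.449
vertex -2.063 2.683 -3.066
vertex -1.83 3.253 -2.215
endloop
endfacet
facet normal 0.223 0.543 0.810
outer loop
vertex -2.312 3.8 -2.449
vertex -1.83 3.253 -2.215
vertex -1.383 3.935 -2.795
endloop
endfacet
facet normal -0.222 -0.543 -0.810
outer loop
vertex -2.063 2.683 -3.066
vertex -1.617 3.365 -3.645
vertex -1.32 2.536 -3.171
endloop
endfacet
facet normal -0.081 -0.818 0.570
outer loop
vertex -2.063 2.683 -3.066
vertex -1.32 2.536 -3.171
vertex -1.83 3.253 -2.215
endloop
endfacet
facet normal -0.080 -0.818 0.570
outer loop
vertex -1.83 3.253 -2.215
vertex -1.32 2.536 -3.171
vertex -1.086 3.106 -2.321
endloop
endfacet
facet normal 0.223 0.543 0.810
outer loop
vertex -1.83 3.253 -2.215
vertex -1.086 3.106 -2.321
vertex -1.383 3.935 -2.795
endloop
endfacet
facet normal -0.222 -0.543 -0.810
outer loop
vertex -1.32 2.536 -3.171
vertex -1.617 3.365 -3.645
vertex -0.75 2.875 -3.554
endloop
endfacet
facet normal 0.630 -0.714 0.305
outer loop
vertex -1.32 2.536 -3.171
vertex -0.75 2.875 -3.554
vertex -1.086 3.106 -2.321
endloop
endfacet
facet normal 0.630 -0.714 0.305
outer loop
vertex -1.086 3.106 -2.321
vertex -0.75 2.875 -3.554
vertex -0.517 3.444 -2.704
endloop
endfacet
facet normal 0.223 0.543 0.810
outer loop
vertex -1.086 3.106 -2.321
vertex -0.517 3.444 -2.704
vertex -1.383 3.935 -2.795
endloop
endfacet

endsolid
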